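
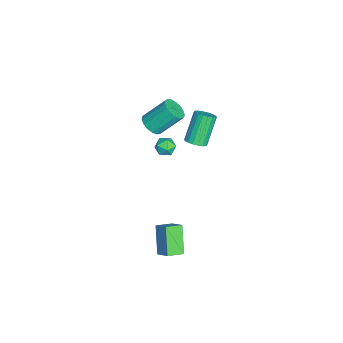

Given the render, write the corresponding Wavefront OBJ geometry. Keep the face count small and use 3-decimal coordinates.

v -3.247 -4.602 0.484
v -2.404 -4.501 0.528
v -2.651 -3.096 2
v -3.493 -3.198 1.956
v -2.52 -4.229 0.249
v -2.767 -2.824 1.721
v -2.803 -4.042 0.024
v -3.05 -2.637 1.496
v -3.188 -3.984 -0.096
v -3.434 -2.579 1.376
v -3.585 -4.067 -0.083
v -3.832 -2.663 1.389
v -3.906 -4.273 0.06
v -4.152 -2.869 1.532
v -4.075 -4.555 0.3
v -4.322 -3.15 1.772
v -4.055 -4.847 0.582
v -4.301 -3.442 2.055
v -3.849 -5.083 0.842
v -4.096 -3.679 2.314
v -3.506 -5.209 1.019
v -3.752 -3.805 2.492
v -3.103 -5.196 1.074
v -3.349 -3.792 2.547
v -2.733 -5.047 0.994
v -2.979 -3.643 2.467
v -2.481 -4.796 0.797
v -2.727 -3.391 2.269
v 3.058 -3.878 -3.165
v 3.731 -3.216 -2.491
v 2.5 -2.94 -3.529
v 3.174 -2.279 -2.855
v 4.366 -3.681 -4.665
v 5.04 -3.02 -3.991
v 3.809 -2.744 -5.029
v 4.482 -2.082 -4.355
v 0.706 -1.663 2.947
v 1.119 -2.069 3.341
v -0.014 -1.563 5.047
v -0.426 -1.157 4.653
v 1.261 -1.792 3.353
v 0.129 -1.286 5.06
v 1.294 -1.49 3.285
v 0.161 -0.984 4.992
v 1.21 -1.222 3.15
v 0.077 -0.716 4.857
v 1.027 -1.041 2.975
v -0.106 -0.535 4.682
v 0.78 -0.984 2.794
v -0.353 -0.478 4.501
v 0.518 -1.061 2.643
v -0.615 -0.555 4.35
v 0.294 -1.257 2.553
v -0.839 -0.751 4.259
v 0.151 -1.534 2.54
v -0.981 -1.028 4.247
v 0.119 -1.836 2.608
v -1.014 -1.33 4.315
v 0.203 -2.104 2.743
v -0.93 -1.598 4.45
v 0.386 -2.285 2.918
v -0.747 -1.779 4.625
v 0.633 -2.342 3.099
v -0.5 -1.836 4.806
v 0.895 -2.265 3.25
v -0.238 -1.759 4.957
v -2.98 -3.37 -0.614
v -2.322 -3.024 -0.683
v -2.498 -4.376 -1.077
v -1.84 -4.03 -1.146
v -2.107 -4.193 -0.468
v -2.405 -3.571 -0.182
v -2.415 -3.829 -1.578
v -2.713 -3.207 -1.292
v -1.973 -3.307 -1.279
v -1.783 -3.532 -0.592
v -3.037 -3.868 -1.168
v -2.847 -4.093 -0.481
f 2 1 5
f 2 5 3
f 3 5 6
f 3 6 4
f 5 1 7
f 5 7 6
f 6 7 8
f 6 8 4
f 7 1 9
f 7 9 8
f 8 9 10
f 8 10 4
f 9 1 11
f 9 11 10
f 10 11 12
f 10 12 4
f 11 1 13
f 11 13 12
f 12 13 14
f 12 14 4
f 13 1 15
f 13 15 14
f 14 15 16
f 14 16 4
f 15 1 17
f 15 17 16
f 16 17 18
f 16 18 4
f 17 1 19
f 17 19 18
f 18 19 20
f 18 20 4
f 19 1 21
f 19 21 20
f 20 21 22
f 20 22 4
f 21 1 23
f 21 23 22
f 22 23 24
f 22 24 4
f 23 1 25
f 23 25 24
f 24 25 26
f 24 26 4
f 25 1 27
f 25 27 26
f 26 27 28
f 26 28 4
f 27 1 2
f 27 2 28
f 28 2 3
f 28 3 4
f 30 32 29
f 33 30 29
f 29 32 31
f 31 33 29
f 30 36 32
f 34 30 33
f 34 36 30
f 32 36 31
f 35 33 31
f 31 36 35
f 35 34 33
f 36 34 35
f 38 37 41
f 38 41 39
f 39 41 42
f 39 42 40
f 41 37 43
f 41 43 42
f 42 43 44
f 42 44 40
f 43 37 45
f 43 45 44
f 44 45 46
f 44 46 40
f 45 37 47
f 45 47 46
f 46 47 48
f 46 48 40
f 47 37 49
f 47 49 48
f 48 49 50
f 48 50 40
f 49 37 51
f 49 51 50
f 50 51 52
f 50 52 40
f 51 37 53
f 51 53 52
f 52 53 54
f 52 54 40
f 53 37 55
f 53 55 54
f 54 55 56
f 54 56 40
f 55 37 57
f 55 57 56
f 56 57 58
f 56 58 40
f 57 37 59
f 57 59 58
f 58 59 60
f 58 60 40
f 59 37 61
f 59 61 60
f 60 61 62
f 60 62 40
f 61 37 63
f 61 63 62
f 62 63 64
f 62 64 40
f 63 37 65
f 63 65 64
f 64 65 66
f 64 66 40
f 65 37 38
f 65 38 66
f 66 38 39
f 66 39 40
f 67 78 72
f 67 72 68
f 67 68 74
f 67 74 77
f 67 77 78
f 68 72 76
f 72 78 71
f 78 77 69
f 77 74 73
f 74 68 75
f 70 76 71
f 70 71 69
f 70 69 73
f 70 73 75
f 70 75 76
f 71 76 72
f 69 71 78
f 73 69 77
f 75 73 74
f 76 75 68



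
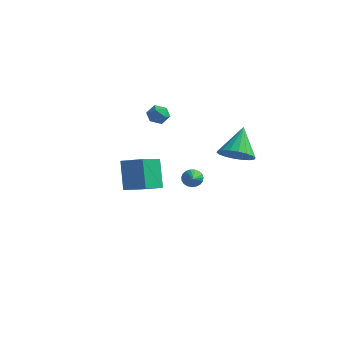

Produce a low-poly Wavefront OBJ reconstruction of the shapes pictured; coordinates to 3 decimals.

v -2.08 1.429 1.142
v -1.492 1.418 1.47
v -2.468 0.662 1.81
v -1.88 0.651 2.138
v -2.281 1.189 2.185
v -2.041 1.663 1.772
v -1.919 0.417 1.508
v -1.679 0.891 1.095
v -1.393 0.792 1.696
v -1.617 1.269 2.114
v -2.343 0.811 1.166
v -2.567 1.288 1.584
v 2.052 2.066 -0.731
v 2.528 1.447 -0.075
v 1.768 3.354 0.691
v 2.867 1.701 -0.237
v 3.045 2.028 -0.498
v 3.026 2.362 -0.805
v 2.814 2.637 -1.097
v 2.451 2.8 -1.316
v 2.009 2.816 -1.42
v 1.576 2.684 -1.387
v 1.237 2.43 -1.224
v 1.06 2.103 -0.964
v 1.079 1.769 -0.657
v 1.291 1.494 -0.365
v 1.654 1.332 -0.145
v 2.095 1.315 -0.042
v -0.798 -4.407 1.025
v 0.323 -4.17 1.348
v -0.933 -2.578 0.154
v 0.188 -2.342 0.477
v -0.208 -5.098 -0.517
v 0.913 -4.862 -0.194
v -0.343 -3.27 -1.388
v 0.778 -3.033 -1.065
v -0.52 2.045 -3.145
v -0.214 1.951 -3.628
v 0.32 0.715 -2.355
v -0.075 2.109 -3.511
v -0.013 2.256 -3.33
v -0.038 2.366 -3.117
v -0.147 2.421 -2.909
v -0.32 2.411 -2.741
v -0.528 2.337 -2.644
v -0.735 2.213 -2.633
v -0.904 2.06 -2.711
v -1.007 1.904 -2.863
v -1.026 1.773 -3.065
v -0.957 1.688 -3.28
v -0.813 1.666 -3.472
v -0.618 1.708 -3.607
v -0.406 1.809 -3.662
f 1 12 6
f 1 6 2
f 1 2 8
f 1 8 11
f 1 11 12
f 2 6 10
f 6 12 5
f 12 11 3
f 11 8 7
f 8 2 9
f 4 10 5
f 4 5 3
f 4 3 7
f 4 7 9
f 4 9 10
f 5 10 6
f 3 5 12
f 7 3 11
f 9 7 8
f 10 9 2
f 14 13 16
f 14 16 15
f 16 13 17
f 16 17 15
f 17 13 18
f 17 18 15
f 18 13 19
f 18 19 15
f 19 13 20
f 19 20 15
f 20 13 21
f 20 21 15
f 21 13 22
f 21 22 15
f 22 13 23
f 22 23 15
f 23 13 24
f 23 24 15
f 24 13 25
f 24 25 15
f 25 13 26
f 25 26 15
f 26 13 27
f 26 27 15
f 27 13 28
f 27 28 15
f 28 13 14
f 28 14 15
f 30 32 29
f 33 30 29
f 29 32 31
f 31 33 29
f 30 36 32
f 34 30 33
f 34 36 30
f 32 36 31
f 35 33 31
f 31 36 35
f 35 34 33
f 36 34 35
f 38 37 40
f 38 40 39
f 40 37 41
f 40 41 39
f 41 37 42
f 41 42 39
f 42 37 43
f 42 43 39
f 43 37 44
f 43 44 39
f 44 37 45
f 44 45 39
f 45 37 46
f 45 46 39
f 46 37 47
f 46 47 39
f 47 37 48
f 47 48 39
f 48 37 49
f 48 49 39
f 49 37 50
f 49 50 39
f 50 37 51
f 50 51 39
f 51 37 52
f 51 52 39
f 52 37 53
f 52 53 39
f 53 37 38
f 53 38 39



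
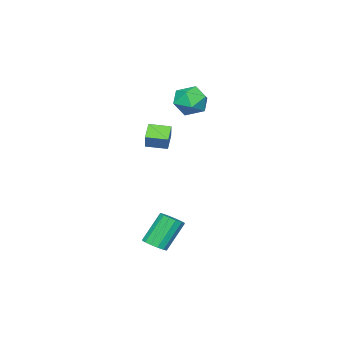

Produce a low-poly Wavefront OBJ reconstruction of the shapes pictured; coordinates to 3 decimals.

v -2.838 -0.463 4.468
v -2.456 -1.089 3.533
v -4.484 -0.091 3.547
v -4.102 -0.717 2.612
v -4.367 -1.271 3.628
v -3.35 -1.501 4.198
v -3.59 0.321 2.882
v -2.573 0.091 3.452
v -2.92 -0.604 2.553
v -3.401 -1.588 3.014
v -3.539 0.408 4.066
v -4.02 -0.576 4.527
v 0.243 -0.954 2.107
v 0.764 -0.581 3.074
v -0.344 0.188 1.982
v 0.177 0.562 2.949
v 1.143 -0.562 1.471
v 1.664 -0.188 2.438
v 0.556 0.581 1.346
v 1.077 0.954 2.313
v 4.023 2.049 -4.437
v 4.536 2.608 -4.254
v 3.429 3.049 -2.5
v 2.917 2.491 -2.683
v 4.256 2.793 -4.477
v 3.149 3.234 -2.724
v 3.913 2.779 -4.69
v 2.806 3.22 -2.937
v 3.599 2.569 -4.835
v 2.493 3.01 -3.081
v 3.4 2.22 -4.873
v 2.293 2.661 -3.12
v 3.367 1.826 -4.795
v 2.261 2.267 -3.041
v 3.511 1.491 -4.62
v 2.404 1.932 -2.866
v 3.791 1.306 -4.396
v 2.684 1.747 -2.643
v 4.134 1.32 -4.183
v 3.027 1.761 -2.43
v 4.447 1.53 -4.039
v 3.341 1.971 -2.285
v 4.647 1.879 -4
v 3.54 2.32 -2.247
v 4.679 2.273 -4.079
v 3.573 2.714 -2.325
f 1 12 6
f 1 6 2
f 1 2 8
f 1 8 11
f 1 11 12
f 2 6 10
f 6 12 5
f 12 11 3
f 11 8 7
f 8 2 9
f 4 10 5
f 4 5 3
f 4 3 7
f 4 7 9
f 4 9 10
f 5 10 6
f 3 5 12
f 7 3 11
f 9 7 8
f 10 9 2
f 14 16 13
f 17 14 13
f 13 16 15
f 15 17 13
f 14 20 16
f 18 14 17
f 18 20 14
f 16 20 15
f 19 17 15
f 15 20 19
f 19 18 17
f 20 18 19
f 22 21 25
f 22 25 23
f 23 25 26
f 23 26 24
f 25 21 27
f 25 27 26
f 26 27 28
f 26 28 24
f 27 21 29
f 27 29 28
f 28 29 30
f 28 30 24
f 29 21 31
f 29 31 30
f 30 31 32
f 30 32 24
f 31 21 33
f 31 33 32
f 32 33 34
f 32 34 24
f 33 21 35
f 33 35 34
f 34 35 36
f 34 36 24
f 35 21 37
f 35 37 36
f 36 37 38
f 36 38 24
f 37 21 39
f 37 39 38
f 38 39 40
f 38 40 24
f 39 21 41
f 39 41 40
f 40 41 42
f 40 42 24
f 41 21 43
f 41 43 42
f 42 43 44
f 42 44 24
f 43 21 45
f 43 45 44
f 44 45 46
f 44 46 24
f 45 21 22
f 45 22 46
f 46 22 23
f 46 23 24



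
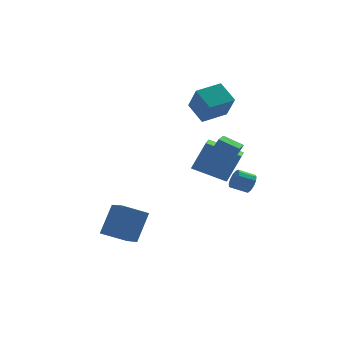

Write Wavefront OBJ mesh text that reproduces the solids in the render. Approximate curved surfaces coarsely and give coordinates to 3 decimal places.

v 2.567 2.492 4.154
v 2.076 3.654 4.984
v 2.401 3.539 2.589
v 1.91 4.701 3.419
v 4.13 3.019 4.341
v 3.639 4.181 5.171
v 3.964 4.066 2.776
v 3.473 5.228 3.606
v 1.512 2.51 -0.468
v 2.405 2.739 1.274
v 2.087 4.021 -0.961
v 2.98 4.25 0.78
v 3.3 1.57 -1.26
v 4.193 1.799 0.481
v 3.875 3.081 -1.754
v 4.768 3.31 -0.012
v -4.051 -1.97 -2.5
v -3.187 -1.061 -0.916
v -4.302 -0.615 -3.141
v -3.437 0.294 -1.558
v -2.603 -2.054 -3.242
v -1.738 -1.145 -1.659
v -2.853 -0.699 -3.884
v -1.989 0.21 -2.3
v 4.358 0.432 -1.002
v 4.659 0.657 -0.459
v 3.743 0.812 -0.015
v 3.442 0.588 -0.558
v 4.603 0.952 -0.678
v 3.687 1.108 -0.234
v 4.47 1.083 -0.999
v 3.554 1.238 -0.556
v 4.301 1.007 -1.322
v 3.385 1.162 -0.878
v 4.15 0.748 -1.543
v 3.234 0.904 -1.099
v 4.066 0.389 -1.592
v 3.149 0.545 -1.148
v 4.074 0.044 -1.454
v 3.157 0.2 -1.01
v 4.172 -0.178 -1.172
v 3.256 -0.022 -0.729
v 4.33 -0.206 -0.836
v 3.413 -0.05 -0.393
v 4.496 -0.032 -0.553
v 3.58 0.124 -0.11
v 4.619 0.29 -0.412
v 3.703 0.445 0.031
v 1.751 -3.48 2.312
v 2.482 -3.617 3.896
v 0.832 -2.819 2.793
v 1.564 -2.956 4.377
v 2.216 -2.724 2.163
v 2.948 -2.861 3.747
v 1.298 -2.063 2.644
v 2.029 -2.2 4.228
f 2 4 1
f 5 2 1
f 1 4 3
f 3 5 1
f 2 8 4
f 6 2 5
f 6 8 2
f 4 8 3
f 7 5 3
f 3 8 7
f 7 6 5
f 8 6 7
f 10 12 9
f 13 10 9
f 9 12 11
f 11 13 9
f 10 16 12
f 14 10 13
f 14 16 10
f 12 16 11
f 15 13 11
f 11 16 15
f 15 14 13
f 16 14 15
f 18 20 17
f 21 18 17
f 17 20 19
f 19 21 17
f 18 24 20
f 22 18 21
f 22 24 18
f 20 24 19
f 23 21 19
f 19 24 23
f 23 22 21
f 24 22 23
f 26 25 29
f 26 29 27
f 27 29 30
f 27 30 28
f 29 25 31
f 29 31 30
f 30 31 32
f 30 32 28
f 31 25 33
f 31 33 32
f 32 33 34
f 32 34 28
f 33 25 35
f 33 35 34
f 34 35 36
f 34 36 28
f 35 25 37
f 35 37 36
f 36 37 38
f 36 38 28
f 37 25 39
f 37 39 38
f 38 39 40
f 38 40 28
f 39 25 41
f 39 41 40
f 40 41 42
f 40 42 28
f 41 25 43
f 41 43 42
f 42 43 44
f 42 44 28
f 43 25 45
f 43 45 44
f 44 45 46
f 44 46 28
f 45 25 47
f 45 47 46
f 46 47 48
f 46 48 28
f 47 25 26
f 47 26 48
f 48 26 27
f 48 27 28
f 50 52 49
f 53 50 49
f 49 52 51
f 51 53 49
f 50 56 52
f 54 50 53
f 54 56 50
f 52 56 51
f 55 53 51
f 51 56 55
f 55 54 53
f 56 54 55



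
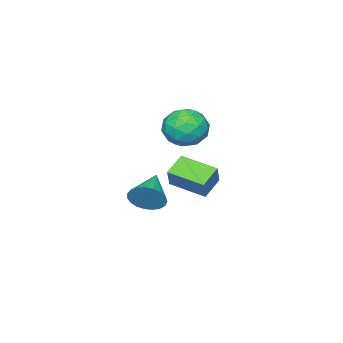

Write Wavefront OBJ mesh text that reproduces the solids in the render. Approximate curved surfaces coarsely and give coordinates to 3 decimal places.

v -2.051 1.321 1.497
v -1.453 1.625 0.647
v -0.627 0.635 2.253
v -0.029 0.939 1.403
v -0.436 1.686 2.073
v -1.317 2.11 1.606
v -0.763 0.15 1.294
v -1.644 0.574 0.827
v -0.657 0.902 0.521
v -0.456 1.851 1.003
v -1.624 0.409 1.897
v -1.423 1.358 2.379
v -1.877 1.533 1.006
v -0.203 0.727 1.894
v -0.442 1.165 2.288
v -0.091 1.344 1.788
v -1.797 1.818 1.57
v -1.446 1.997 1.07
v -0.848 2.032 1.908
v -0.634 0.263 1.83
v -0.283 0.442 1.33
v -1.989 0.916 1.112
v -1.638 1.095 0.612
v -1.232 0.228 0.992
v -1.058 1.287 0.432
v -0.221 0.884 0.876
v -0.652 0.42 0.812
v -1.17 0.669 0.538
v -0.939 1.845 0.715
v -0.102 1.441 1.159
v -0.342 1.88 1.553
v -0.859 2.129 1.279
v -0.472 1.419 0.641
v -1.978 0.819 1.741
v -1.141 0.415 2.185
v -1.221 0.131 1.621
v -1.738 0.38 1.347
v -1.859 1.376 2.024
v -1.022 0.973 2.468
v -0.91 1.591 2.362
v -1.428 1.84 2.088
v -1.608 0.841 2.259
v -1.473 -1.456 -3.833
v -1.047 -1.638 -3.05
v -3.007 -2.264 -3.187
v -1.197 -1.298 -2.981
v -1.395 -0.985 -3.059
v -1.607 -0.753 -3.27
v -1.795 -0.643 -3.58
v -1.928 -0.673 -3.933
v -1.982 -0.839 -4.268
v -1.949 -1.111 -4.529
v -1.833 -1.443 -4.669
v -1.655 -1.777 -4.665
v -1.445 -2.055 -4.517
v -1.241 -2.23 -4.251
v -1.077 -2.271 -3.912
v -0.981 -2.171 -3.56
v -0.971 -1.947 -3.255
v 0.26 1.37 -1.334
v -0.746 1.267 -0.767
v -0.113 3.02 -1.696
v -1.12 2.917 -1.128
v 0.78 1.703 -0.352
v -0.227 1.6 0.216
v 0.406 3.353 -0.713
v -0.6 3.25 -0.146
f 1 38 17
f 38 12 41
f 17 41 6
f 38 41 17
f 1 17 13
f 17 6 18
f 13 18 2
f 17 18 13
f 1 13 22
f 13 2 23
f 22 23 8
f 13 23 22
f 1 22 34
f 22 8 37
f 34 37 11
f 22 37 34
f 1 34 38
f 34 11 42
f 38 42 12
f 34 42 38
f 2 18 29
f 18 6 32
f 29 32 10
f 18 32 29
f 6 41 19
f 41 12 40
f 19 40 5
f 41 40 19
f 12 42 39
f 42 11 35
f 39 35 3
f 42 35 39
f 11 37 36
f 37 8 24
f 36 24 7
f 37 24 36
f 8 23 28
f 23 2 25
f 28 25 9
f 23 25 28
f 4 30 16
f 30 10 31
f 16 31 5
f 30 31 16
f 4 16 14
f 16 5 15
f 14 15 3
f 16 15 14
f 4 14 21
f 14 3 20
f 21 20 7
f 14 20 21
f 4 21 26
f 21 7 27
f 26 27 9
f 21 27 26
f 4 26 30
f 26 9 33
f 30 33 10
f 26 33 30
f 5 31 19
f 31 10 32
f 19 32 6
f 31 32 19
f 3 15 39
f 15 5 40
f 39 40 12
f 15 40 39
f 7 20 36
f 20 3 35
f 36 35 11
f 20 35 36
f 9 27 28
f 27 7 24
f 28 24 8
f 27 24 28
f 10 33 29
f 33 9 25
f 29 25 2
f 33 25 29
f 44 43 46
f 44 46 45
f 46 43 47
f 46 47 45
f 47 43 48
f 47 48 45
f 48 43 49
f 48 49 45
f 49 43 50
f 49 50 45
f 50 43 51
f 50 51 45
f 51 43 52
f 51 52 45
f 52 43 53
f 52 53 45
f 53 43 54
f 53 54 45
f 54 43 55
f 54 55 45
f 55 43 56
f 55 56 45
f 56 43 57
f 56 57 45
f 57 43 58
f 57 58 45
f 58 43 59
f 58 59 45
f 59 43 44
f 59 44 45
f 61 63 60
f 64 61 60
f 60 63 62
f 62 64 60
f 61 67 63
f 65 61 64
f 65 67 61
f 63 67 62
f 66 64 62
f 62 67 66
f 66 65 64
f 67 65 66



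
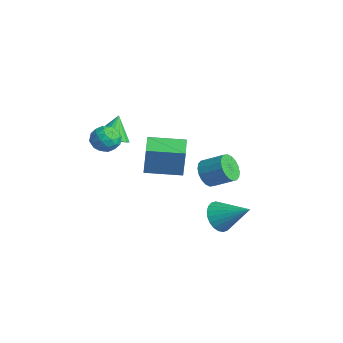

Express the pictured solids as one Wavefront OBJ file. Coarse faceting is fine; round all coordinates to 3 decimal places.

v -1.912 2.76 -4.083
v -1.424 2.886 -4.84
v -0.499 3.785 -4.094
v -0.988 3.66 -3.337
v -1.698 3.183 -4.859
v -0.773 4.083 -4.114
v -2.014 3.397 -4.725
v -1.089 4.297 -3.979
v -2.31 3.485 -4.463
v -1.386 4.384 -3.717
v -2.528 3.429 -4.126
v -1.603 4.328 -3.38
v -2.624 3.241 -3.781
v -1.699 4.14 -3.035
v -2.578 2.958 -3.495
v -1.654 3.857 -2.749
v -2.401 2.635 -3.326
v -1.476 3.534 -2.58
v -2.127 2.337 -3.306
v -1.202 3.237 -2.561
v -1.811 2.123 -3.441
v -0.886 3.023 -2.695
v -1.514 2.036 -3.703
v -0.59 2.935 -2.957
v -1.297 2.092 -4.04
v -0.372 2.991 -3.294
v -1.201 2.28 -4.385
v -0.276 3.179 -3.639
v -1.246 2.563 -4.671
v -0.322 3.462 -3.925
v 2.383 1.194 -4.407
v 3.105 0.746 -4.914
v 3.777 2.206 -3.313
v 3.046 1.061 -5.129
v 2.886 1.397 -5.235
v 2.649 1.701 -5.214
v 2.371 1.928 -5.071
v 2.096 2.044 -4.826
v 1.864 2.03 -4.518
v 1.711 1.889 -4.192
v 1.66 1.642 -3.899
v 1.72 1.327 -3.684
v 1.88 0.992 -3.578
v 2.117 0.688 -3.599
v 2.394 0.461 -3.742
v 2.67 0.345 -3.987
v 2.902 0.359 -4.295
v 3.055 0.5 -4.621
v -3.855 0.014 -3.212
v -3.676 0.075 -1.432
v -2.842 1.846 -3.377
v -2.662 1.907 -1.597
v -2.498 -0.747 -3.323
v -2.318 -0.686 -1.543
v -1.484 1.085 -3.488
v -1.305 1.146 -1.708
v -0.942 -2.897 1.334
v -0.385 -3.31 0.786
v -2.015 -3.71 0.854
v -1.458 -4.123 0.306
v -1.391 -4.245 1.178
v -0.728 -3.743 1.475
v -1.672 -3.277 0.165
v -1.009 -2.775 0.462
v -0.836 -3.544 0.064
v -0.663 -4.142 0.69
v -1.737 -2.878 0.95
v -1.564 -3.476 1.576
v -0.569 -3.032 1.102
v -1.831 -3.988 0.538
v -1.792 -4.06 1.051
v -1.464 -4.302 0.729
v -0.771 -3.287 1.507
v -0.444 -3.529 1.185
v -1.035 -4.079 1.416
v -1.956 -3.491 0.455
v -1.629 -3.733 0.133
v -0.936 -2.718 0.911
v -0.608 -2.96 0.589
v -1.365 -2.941 0.224
v -0.507 -3.412 0.355
v -1.138 -3.89 0.074
v -1.263 -3.393 -0.009
v -0.874 -3.098 0.165
v -0.405 -3.764 0.724
v -1.036 -4.242 0.442
v -0.997 -4.314 0.954
v -0.607 -4.019 1.128
v -0.67 -3.902 0.299
v -1.364 -2.778 1.198
v -1.995 -3.256 0.916
v -1.793 -3.001 0.512
v -1.403 -2.706 0.686
v -1.262 -3.13 1.566
v -1.893 -3.608 1.285
v -1.526 -3.922 1.475
v -1.137 -3.627 1.649
v -1.73 -3.118 1.341
v -3.313 -2.211 -0.69
v -2.507 -2.595 -0.264
v -3.727 -1.569 0.67
v -2.362 -2.172 -0.42
v -2.435 -1.757 -0.637
v -2.709 -1.447 -0.867
v -3.122 -1.311 -1.056
v -3.578 -1.381 -1.162
v -3.974 -1.642 -1.159
v -4.219 -2.033 -1.049
v -4.256 -2.464 -0.857
v -4.077 -2.838 -0.627
v -3.723 -3.067 -0.411
v -3.276 -3.101 -0.259
v -2.837 -2.931 -0.206
f 2 1 5
f 2 5 3
f 3 5 6
f 3 6 4
f 5 1 7
f 5 7 6
f 6 7 8
f 6 8 4
f 7 1 9
f 7 9 8
f 8 9 10
f 8 10 4
f 9 1 11
f 9 11 10
f 10 11 12
f 10 12 4
f 11 1 13
f 11 13 12
f 12 13 14
f 12 14 4
f 13 1 15
f 13 15 14
f 14 15 16
f 14 16 4
f 15 1 17
f 15 17 16
f 16 17 18
f 16 18 4
f 17 1 19
f 17 19 18
f 18 19 20
f 18 20 4
f 19 1 21
f 19 21 20
f 20 21 22
f 20 22 4
f 21 1 23
f 21 23 22
f 22 23 24
f 22 24 4
f 23 1 25
f 23 25 24
f 24 25 26
f 24 26 4
f 25 1 27
f 25 27 26
f 26 27 28
f 26 28 4
f 27 1 29
f 27 29 28
f 28 29 30
f 28 30 4
f 29 1 2
f 29 2 30
f 30 2 3
f 30 3 4
f 32 31 34
f 32 34 33
f 34 31 35
f 34 35 33
f 35 31 36
f 35 36 33
f 36 31 37
f 36 37 33
f 37 31 38
f 37 38 33
f 38 31 39
f 38 39 33
f 39 31 40
f 39 40 33
f 40 31 41
f 40 41 33
f 41 31 42
f 41 42 33
f 42 31 43
f 42 43 33
f 43 31 44
f 43 44 33
f 44 31 45
f 44 45 33
f 45 31 46
f 45 46 33
f 46 31 47
f 46 47 33
f 47 31 48
f 47 48 33
f 48 31 32
f 48 32 33
f 50 52 49
f 53 50 49
f 49 52 51
f 51 53 49
f 50 56 52
f 54 50 53
f 54 56 50
f 52 56 51
f 55 53 51
f 51 56 55
f 55 54 53
f 56 54 55
f 57 94 73
f 94 68 97
f 73 97 62
f 94 97 73
f 57 73 69
f 73 62 74
f 69 74 58
f 73 74 69
f 57 69 78
f 69 58 79
f 78 79 64
f 69 79 78
f 57 78 90
f 78 64 93
f 90 93 67
f 78 93 90
f 57 90 94
f 90 67 98
f 94 98 68
f 90 98 94
f 58 74 85
f 74 62 88
f 85 88 66
f 74 88 85
f 62 97 75
f 97 68 96
f 75 96 61
f 97 96 75
f 68 98 95
f 98 67 91
f 95 91 59
f 98 91 95
f 67 93 92
f 93 64 80
f 92 80 63
f 93 80 92
f 64 79 84
f 79 58 81
f 84 81 65
f 79 81 84
f 60 86 72
f 86 66 87
f 72 87 61
f 86 87 72
f 60 72 70
f 72 61 71
f 70 71 59
f 72 71 70
f 60 70 77
f 70 59 76
f 77 76 63
f 70 76 77
f 60 77 82
f 77 63 83
f 82 83 65
f 77 83 82
f 60 82 86
f 82 65 89
f 86 89 66
f 82 89 86
f 61 87 75
f 87 66 88
f 75 88 62
f 87 88 75
f 59 71 95
f 71 61 96
f 95 96 68
f 71 96 95
f 63 76 92
f 76 59 91
f 92 91 67
f 76 91 92
f 65 83 84
f 83 63 80
f 84 80 64
f 83 80 84
f 66 89 85
f 89 65 81
f 85 81 58
f 89 81 85
f 100 99 102
f 100 102 101
f 102 99 103
f 102 103 101
f 103 99 104
f 103 104 101
f 104 99 105
f 104 105 101
f 105 99 106
f 105 106 101
f 106 99 107
f 106 107 101
f 107 99 108
f 107 108 101
f 108 99 109
f 108 109 101
f 109 99 110
f 109 110 101
f 110 99 111
f 110 111 101
f 111 99 112
f 111 112 101
f 112 99 113
f 112 113 101
f 113 99 100
f 113 100 101



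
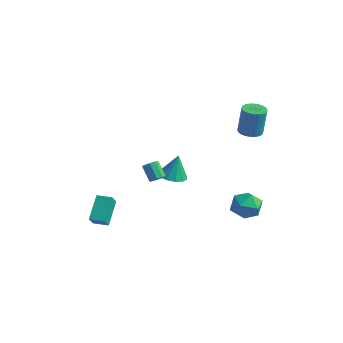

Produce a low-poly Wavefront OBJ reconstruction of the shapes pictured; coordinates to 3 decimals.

v 2.562 4.057 -2.789
v 3.611 4.155 -3.081
v 2.509 2.445 -3.519
v 3.558 2.543 -3.811
v 3.291 2.445 -2.755
v 3.324 3.441 -2.304
v 2.796 3.159 -4.296
v 2.829 4.155 -3.845
v 3.756 3.6 -4.012
v 4.062 3.159 -3.06
v 2.058 3.441 -3.54
v 2.364 3 -2.588
v -1.633 1.926 -2.093
v -0.708 1.851 -2.145
v -1.507 2.334 -0.427
v -0.822 2.349 -2.259
v -1.194 2.714 -2.32
v -1.705 2.828 -2.309
v -2.194 2.655 -2.229
v -2.504 2.252 -2.107
v -2.538 1.744 -1.98
v -2.285 1.295 -1.889
v -1.825 1.045 -1.863
v -1.304 1.076 -1.91
v -0.888 1.376 -2.015
v -3.784 -2.797 -4.946
v -3.548 -3.372 -4.162
v -4.414 -1.474 -3.785
v -4.179 -2.049 -3.001
v -2.881 -2.391 -4.919
v -2.646 -2.966 -4.135
v -3.512 -1.068 -3.758
v -3.276 -1.643 -2.974
v 2.912 3.712 2.992
v 3.631 3.945 2.918
v 3.768 4.121 4.815
v 3.048 3.888 4.888
v 3.485 4.202 2.904
v 3.622 4.379 4.801
v 3.252 4.385 2.904
v 3.389 4.562 4.801
v 2.967 4.466 2.917
v 3.104 4.643 4.814
v 2.673 4.432 2.942
v 2.81 4.608 4.839
v 2.416 4.288 2.974
v 2.553 4.464 4.871
v 2.234 4.056 3.008
v 2.371 4.233 4.905
v 2.156 3.772 3.04
v 2.292 3.949 4.937
v 2.192 3.479 3.065
v 2.329 3.655 4.962
v 2.338 3.221 3.079
v 2.475 3.398 4.976
v 2.571 3.038 3.079
v 2.708 3.215 4.976
v 2.856 2.957 3.066
v 2.993 3.134 4.963
v 3.15 2.992 3.041
v 3.287 3.168 4.938
v 3.407 3.136 3.009
v 3.544 3.312 4.906
v 3.589 3.367 2.975
v 3.726 3.544 4.872
v 3.668 3.651 2.943
v 3.804 3.828 4.84
v -0.597 -0.504 -0.66
v -0.351 -0.833 -0.341
v -1.156 -0.605 0.518
v -1.403 -0.276 0.2
v -0.218 -0.505 -0.304
v -1.024 -0.277 0.556
v -0.263 -0.177 -0.433
v -1.068 0.051 0.426
v -0.464 -0.002 -0.668
v -1.269 0.227 0.191
v -0.727 -0.062 -0.899
v -1.533 0.167 -0.04
v -0.93 -0.328 -1.019
v -1.736 -0.1 -0.159
v -0.977 -0.678 -0.97
v -1.783 -0.449 -0.11
v -0.846 -0.946 -0.776
v -1.652 -0.717 0.084
v -0.599 -1.007 -0.528
v -1.404 -0.779 0.332
f 1 12 6
f 1 6 2
f 1 2 8
f 1 8 11
f 1 11 12
f 2 6 10
f 6 12 5
f 12 11 3
f 11 8 7
f 8 2 9
f 4 10 5
f 4 5 3
f 4 3 7
f 4 7 9
f 4 9 10
f 5 10 6
f 3 5 12
f 7 3 11
f 9 7 8
f 10 9 2
f 14 13 16
f 14 16 15
f 16 13 17
f 16 17 15
f 17 13 18
f 17 18 15
f 18 13 19
f 18 19 15
f 19 13 20
f 19 20 15
f 20 13 21
f 20 21 15
f 21 13 22
f 21 22 15
f 22 13 23
f 22 23 15
f 23 13 24
f 23 24 15
f 24 13 25
f 24 25 15
f 25 13 14
f 25 14 15
f 27 29 26
f 30 27 26
f 26 29 28
f 28 30 26
f 27 33 29
f 31 27 30
f 31 33 27
f 29 33 28
f 32 30 28
f 28 33 32
f 32 31 30
f 33 31 32
f 35 34 38
f 35 38 36
f 36 38 39
f 36 39 37
f 38 34 40
f 38 40 39
f 39 40 41
f 39 41 37
f 40 34 42
f 40 42 41
f 41 42 43
f 41 43 37
f 42 34 44
f 42 44 43
f 43 44 45
f 43 45 37
f 44 34 46
f 44 46 45
f 45 46 47
f 45 47 37
f 46 34 48
f 46 48 47
f 47 48 49
f 47 49 37
f 48 34 50
f 48 50 49
f 49 50 51
f 49 51 37
f 50 34 52
f 50 52 51
f 51 52 53
f 51 53 37
f 52 34 54
f 52 54 53
f 53 54 55
f 53 55 37
f 54 34 56
f 54 56 55
f 55 56 57
f 55 57 37
f 56 34 58
f 56 58 57
f 57 58 59
f 57 59 37
f 58 34 60
f 58 60 59
f 59 60 61
f 59 61 37
f 60 34 62
f 60 62 61
f 61 62 63
f 61 63 37
f 62 34 64
f 62 64 63
f 63 64 65
f 63 65 37
f 64 34 66
f 64 66 65
f 65 66 67
f 65 67 37
f 66 34 35
f 66 35 67
f 67 35 36
f 67 36 37
f 69 68 72
f 69 72 70
f 70 72 73
f 70 73 71
f 72 68 74
f 72 74 73
f 73 74 75
f 73 75 71
f 74 68 76
f 74 76 75
f 75 76 77
f 75 77 71
f 76 68 78
f 76 78 77
f 77 78 79
f 77 79 71
f 78 68 80
f 78 80 79
f 79 80 81
f 79 81 71
f 80 68 82
f 80 82 81
f 81 82 83
f 81 83 71
f 82 68 84
f 82 84 83
f 83 84 85
f 83 85 71
f 84 68 86
f 84 86 85
f 85 86 87
f 85 87 71
f 86 68 69
f 86 69 87
f 87 69 70
f 87 70 71



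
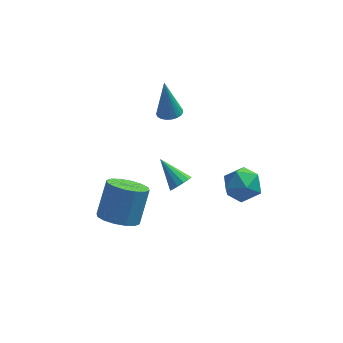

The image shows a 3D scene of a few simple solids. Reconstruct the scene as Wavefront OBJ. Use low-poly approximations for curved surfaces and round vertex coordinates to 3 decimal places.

v -3.583 -1.607 -4.137
v -2.775 -1.47 -4.484
v -2.349 -0.596 -3.15
v -3.157 -0.733 -2.803
v -3.03 -1.117 -4.634
v -2.605 -0.243 -3.3
v -3.434 -0.895 -4.65
v -3.008 -0.022 -3.316
v -3.877 -0.864 -4.529
v -3.452 0.009 -3.195
v -4.242 -1.032 -4.303
v -3.816 -0.159 -2.969
v -4.43 -1.354 -4.032
v -4.004 -0.481 -2.698
v -4.391 -1.744 -3.79
v -3.965 -0.87 -2.456
v -4.135 -2.097 -3.64
v -3.71 -1.223 -2.306
v -3.732 -2.318 -3.624
v -3.306 -1.445 -2.29
v -3.288 -2.349 -3.745
v -2.863 -1.476 -2.411
v -2.924 -2.181 -3.971
v -2.498 -1.308 -2.637
v -2.736 -1.859 -4.242
v -2.31 -0.986 -2.908
v 0.556 -2.25 -0.594
v 1.332 -1.943 -0.375
v 1.148 -3.437 -1.025
v 1.924 -3.13 -0.806
v 1.349 -3.326 -0.194
v 0.983 -2.592 0.072
v 1.497 -2.788 -1.472
v 1.131 -2.054 -1.206
v 1.913 -2.275 -0.918
v 1.821 -2.608 -0.128
v 0.659 -2.772 -1.272
v 0.567 -3.105 -0.482
v -1.124 -2.697 -0.544
v -0.73 -2.379 -0.486
v -1.896 -1.883 0.224
v -0.871 -2.291 -0.72
v -1.092 -2.333 -0.899
v -1.323 -2.489 -0.965
v -1.492 -2.712 -0.897
v -1.543 -2.931 -0.718
v -1.462 -3.075 -0.483
v -1.273 -3.099 -0.267
v -1.037 -2.996 -0.14
v -0.829 -2.798 -0.141
v -0.714 -2.568 -0.27
v -1.439 0.982 0.237
v -1.014 1.314 0.233
v -1.641 1.258 1.943
v -1.184 1.455 0.19
v -1.398 1.514 0.156
v -1.619 1.48 0.135
v -1.809 1.361 0.132
v -1.935 1.176 0.147
v -1.975 0.957 0.178
v -1.923 0.743 0.219
v -1.787 0.569 0.263
v -1.591 0.468 0.303
v -1.369 0.454 0.331
v -1.159 0.533 0.343
v -0.997 0.688 0.337
v -0.912 0.895 0.313
v -0.918 1.116 0.277
f 2 1 5
f 2 5 3
f 3 5 6
f 3 6 4
f 5 1 7
f 5 7 6
f 6 7 8
f 6 8 4
f 7 1 9
f 7 9 8
f 8 9 10
f 8 10 4
f 9 1 11
f 9 11 10
f 10 11 12
f 10 12 4
f 11 1 13
f 11 13 12
f 12 13 14
f 12 14 4
f 13 1 15
f 13 15 14
f 14 15 16
f 14 16 4
f 15 1 17
f 15 17 16
f 16 17 18
f 16 18 4
f 17 1 19
f 17 19 18
f 18 19 20
f 18 20 4
f 19 1 21
f 19 21 20
f 20 21 22
f 20 22 4
f 21 1 23
f 21 23 22
f 22 23 24
f 22 24 4
f 23 1 25
f 23 25 24
f 24 25 26
f 24 26 4
f 25 1 2
f 25 2 26
f 26 2 3
f 26 3 4
f 27 38 32
f 27 32 28
f 27 28 34
f 27 34 37
f 27 37 38
f 28 32 36
f 32 38 31
f 38 37 29
f 37 34 33
f 34 28 35
f 30 36 31
f 30 31 29
f 30 29 33
f 30 33 35
f 30 35 36
f 31 36 32
f 29 31 38
f 33 29 37
f 35 33 34
f 36 35 28
f 40 39 42
f 40 42 41
f 42 39 43
f 42 43 41
f 43 39 44
f 43 44 41
f 44 39 45
f 44 45 41
f 45 39 46
f 45 46 41
f 46 39 47
f 46 47 41
f 47 39 48
f 47 48 41
f 48 39 49
f 48 49 41
f 49 39 50
f 49 50 41
f 50 39 51
f 50 51 41
f 51 39 40
f 51 40 41
f 53 52 55
f 53 55 54
f 55 52 56
f 55 56 54
f 56 52 57
f 56 57 54
f 57 52 58
f 57 58 54
f 58 52 59
f 58 59 54
f 59 52 60
f 59 60 54
f 60 52 61
f 60 61 54
f 61 52 62
f 61 62 54
f 62 52 63
f 62 63 54
f 63 52 64
f 63 64 54
f 64 52 65
f 64 65 54
f 65 52 66
f 65 66 54
f 66 52 67
f 66 67 54
f 67 52 68
f 67 68 54
f 68 52 53
f 68 53 54



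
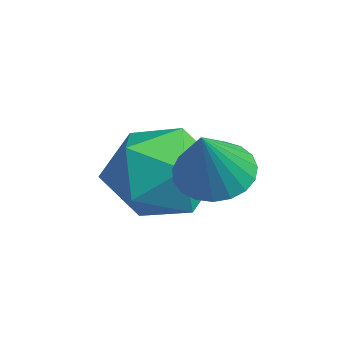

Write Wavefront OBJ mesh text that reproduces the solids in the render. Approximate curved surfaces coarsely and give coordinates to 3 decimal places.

v 1.638 -1.088 -0.446
v 2.311 -0.976 -0.846
v 2.502 -1.592 0.866
v 2.266 -0.683 -0.704
v 2.113 -0.46 -0.517
v 1.877 -0.346 -0.318
v 1.601 -0.36 -0.142
v 1.331 -0.5 -0.018
v 1.114 -0.741 0.032
v 0.987 -1.043 -0.001
v 0.974 -1.352 -0.11
v 1.075 -1.616 -0.278
v 1.273 -1.788 -0.475
v 1.535 -1.839 -0.667
v 1.815 -1.761 -0.821
v 2.064 -1.566 -0.91
v 2.239 -1.288 -0.918
v 0.147 -1.047 -1.818
v 0.768 -0.665 -0.815
v 0.112 -2.915 -1.085
v 0.733 -2.533 -0.082
v -0.439 -2.169 -0.261
v -0.418 -1.015 -0.714
v 1.298 -2.565 -1.186
v 1.319 -1.411 -1.639
v 1.48 -1.603 -0.424
v 0.406 -1.359 0.148
v 0.474 -2.221 -2.048
v -0.6 -1.977 -1.476
f 2 1 4
f 2 4 3
f 4 1 5
f 4 5 3
f 5 1 6
f 5 6 3
f 6 1 7
f 6 7 3
f 7 1 8
f 7 8 3
f 8 1 9
f 8 9 3
f 9 1 10
f 9 10 3
f 10 1 11
f 10 11 3
f 11 1 12
f 11 12 3
f 12 1 13
f 12 13 3
f 13 1 14
f 13 14 3
f 14 1 15
f 14 15 3
f 15 1 16
f 15 16 3
f 16 1 17
f 16 17 3
f 17 1 2
f 17 2 3
f 18 29 23
f 18 23 19
f 18 19 25
f 18 25 28
f 18 28 29
f 19 23 27
f 23 29 22
f 29 28 20
f 28 25 24
f 25 19 26
f 21 27 22
f 21 22 20
f 21 20 24
f 21 24 26
f 21 26 27
f 22 27 23
f 20 22 29
f 24 20 28
f 26 24 25
f 27 26 19



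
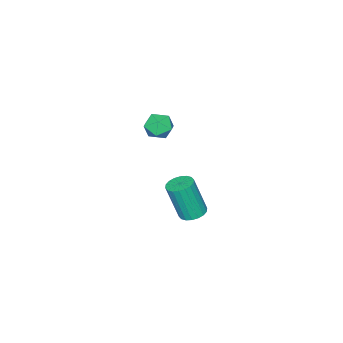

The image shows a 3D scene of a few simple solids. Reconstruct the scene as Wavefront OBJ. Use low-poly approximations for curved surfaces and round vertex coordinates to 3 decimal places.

v 3.538 -3.078 2.067
v 3.893 -3.536 2.538
v 3.227 -4.024 1.382
v 3.582 -4.482 1.853
v 2.956 -4.136 2.068
v 3.148 -3.552 2.491
v 3.972 -4.008 1.429
v 4.164 -3.424 1.852
v 4.161 -4.111 2.143
v 3.533 -4.19 2.539
v 3.587 -3.37 1.381
v 2.959 -3.449 1.777
v 1.963 -3.144 -4.586
v 2.451 -3.56 -4.778
v 2.725 -4.112 -2.886
v 2.237 -3.696 -2.694
v 2.598 -3.306 -4.725
v 2.872 -3.858 -2.833
v 2.619 -3.02 -4.645
v 2.893 -3.572 -2.753
v 2.51 -2.758 -4.553
v 2.784 -3.31 -2.661
v 2.292 -2.573 -4.467
v 2.566 -3.125 -2.575
v 2.01 -2.501 -4.405
v 2.284 -3.053 -2.513
v 1.718 -2.556 -4.379
v 1.992 -3.108 -2.487
v 1.475 -2.728 -4.394
v 1.749 -3.28 -2.502
v 1.328 -2.982 -4.447
v 1.602 -3.534 -2.555
v 1.307 -3.268 -4.527
v 1.581 -3.82 -2.635
v 1.416 -3.53 -4.619
v 1.69 -4.082 -2.727
v 1.634 -3.715 -4.705
v 1.908 -4.267 -2.813
v 1.916 -3.787 -4.767
v 2.19 -4.339 -2.875
v 2.208 -3.732 -4.793
v 2.482 -4.284 -2.901
f 1 12 6
f 1 6 2
f 1 2 8
f 1 8 11
f 1 11 12
f 2 6 10
f 6 12 5
f 12 11 3
f 11 8 7
f 8 2 9
f 4 10 5
f 4 5 3
f 4 3 7
f 4 7 9
f 4 9 10
f 5 10 6
f 3 5 12
f 7 3 11
f 9 7 8
f 10 9 2
f 14 13 17
f 14 17 15
f 15 17 18
f 15 18 16
f 17 13 19
f 17 19 18
f 18 19 20
f 18 20 16
f 19 13 21
f 19 21 20
f 20 21 22
f 20 22 16
f 21 13 23
f 21 23 22
f 22 23 24
f 22 24 16
f 23 13 25
f 23 25 24
f 24 25 26
f 24 26 16
f 25 13 27
f 25 27 26
f 26 27 28
f 26 28 16
f 27 13 29
f 27 29 28
f 28 29 30
f 28 30 16
f 29 13 31
f 29 31 30
f 30 31 32
f 30 32 16
f 31 13 33
f 31 33 32
f 32 33 34
f 32 34 16
f 33 13 35
f 33 35 34
f 34 35 36
f 34 36 16
f 35 13 37
f 35 37 36
f 36 37 38
f 36 38 16
f 37 13 39
f 37 39 38
f 38 39 40
f 38 40 16
f 39 13 41
f 39 41 40
f 40 41 42
f 40 42 16
f 41 13 14
f 41 14 42
f 42 14 15
f 42 15 16



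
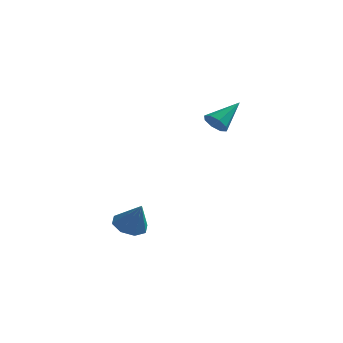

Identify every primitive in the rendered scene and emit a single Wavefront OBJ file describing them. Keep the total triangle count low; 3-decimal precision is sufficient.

v -0.069 2.746 2.335
v 0.577 2.328 2.296
v 0.909 4.154 3.405
v 0.525 2.706 1.846
v 0.125 3.107 1.683
v -0.388 3.297 1.902
v -0.714 3.164 2.374
v -0.662 2.787 2.824
v -0.263 2.386 2.987
v 0.25 2.195 2.769
v -3.055 -3.349 -2.544
v -2.22 -3.495 -2.974
v -2.345 -3.731 -1.036
v -2.306 -2.806 -2.759
v -2.83 -2.435 -2.418
v -3.486 -2.599 -2.152
v -3.889 -3.203 -2.115
v -3.804 -3.893 -2.33
v -3.279 -4.264 -2.67
v -2.623 -4.099 -2.937
f 2 1 4
f 2 4 3
f 4 1 5
f 4 5 3
f 5 1 6
f 5 6 3
f 6 1 7
f 6 7 3
f 7 1 8
f 7 8 3
f 8 1 9
f 8 9 3
f 9 1 10
f 9 10 3
f 10 1 2
f 10 2 3
f 12 11 14
f 12 14 13
f 14 11 15
f 14 15 13
f 15 11 16
f 15 16 13
f 16 11 17
f 16 17 13
f 17 11 18
f 17 18 13
f 18 11 19
f 18 19 13
f 19 11 20
f 19 20 13
f 20 11 12
f 20 12 13



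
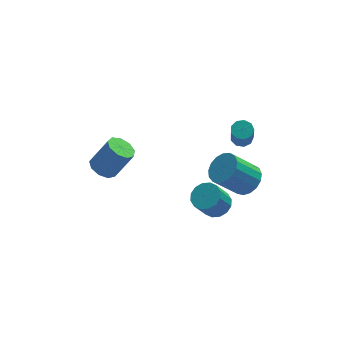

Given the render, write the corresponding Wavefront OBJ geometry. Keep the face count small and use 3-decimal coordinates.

v 4.28 0.861 -0.091
v 4.997 1.103 0.578
v 3.617 1.04 2.08
v 2.9 0.799 1.411
v 4.823 1.531 0.436
v 3.443 1.468 1.937
v 4.524 1.805 0.173
v 3.144 1.743 1.674
v 4.169 1.863 -0.15
v 2.79 1.801 1.351
v 3.84 1.692 -0.46
v 2.46 1.63 1.041
v 3.612 1.33 -0.685
v 2.232 1.268 0.816
v 3.536 0.861 -0.774
v 2.156 0.799 0.727
v 3.631 0.392 -0.706
v 2.251 0.33 0.795
v 3.875 0.03 -0.498
v 2.495 -0.032 1.004
v 4.211 -0.141 -0.196
v 2.831 -0.203 1.306
v 4.563 -0.083 0.13
v 3.183 -0.145 1.632
v 4.85 0.192 0.406
v 3.471 0.129 1.907
v 5.007 0.62 0.567
v 3.627 0.557 2.069
v 2.669 1.05 -2.173
v 3.343 0.511 -1.954
v 2.625 0.151 -0.629
v 1.951 0.69 -0.847
v 3.458 0.922 -1.781
v 2.74 0.562 -0.455
v 3.361 1.367 -1.712
v 2.643 1.007 -0.386
v 3.079 1.727 -1.767
v 2.361 1.367 -0.441
v 2.688 1.906 -1.93
v 1.97 1.546 -0.605
v 2.291 1.855 -2.159
v 1.573 1.496 -0.833
v 1.995 1.589 -2.391
v 1.277 1.229 -1.066
v 1.88 1.178 -2.565
v 1.162 0.818 -1.239
v 1.977 0.733 -2.634
v 1.259 0.373 -1.308
v 2.259 0.373 -2.579
v 1.541 0.013 -1.253
v 2.65 0.194 -2.415
v 1.932 -0.166 -1.09
v 3.047 0.244 -2.187
v 2.329 -0.115 -0.861
v -3.264 2.53 0.97
v -2.711 1.992 0.612
v -1.682 1.973 2.233
v -2.236 2.51 2.59
v -2.547 2.541 0.514
v -1.518 2.522 2.135
v -2.718 3.085 0.629
v -1.689 3.066 2.25
v -3.145 3.369 0.904
v -2.116 3.349 2.525
v -3.628 3.26 1.209
v -2.599 3.241 2.83
v -3.941 2.809 1.402
v -2.912 2.79 3.023
v -3.937 2.228 1.393
v -2.908 2.209 3.014
v -3.619 1.788 1.186
v -2.59 1.769 2.807
v -3.135 1.695 0.877
v -2.106 1.675 2.498
v 4.074 1.451 3.237
v 4.457 0.998 3.054
v 4.268 0.237 4.54
v 3.886 0.689 4.723
v 4.678 1.308 3.241
v 4.489 0.547 4.727
v 4.616 1.685 3.426
v 4.428 0.924 4.912
v 4.301 1.952 3.523
v 4.113 1.191 5.009
v 3.88 1.984 3.486
v 3.692 1.223 4.972
v 3.55 1.767 3.333
v 3.361 1.006 4.818
v 3.465 1.402 3.135
v 3.276 0.64 4.62
v 3.665 1.059 2.985
v 3.476 0.298 4.47
v 4.057 0.9 2.953
v 3.868 0.139 4.438
f 2 1 5
f 2 5 3
f 3 5 6
f 3 6 4
f 5 1 7
f 5 7 6
f 6 7 8
f 6 8 4
f 7 1 9
f 7 9 8
f 8 9 10
f 8 10 4
f 9 1 11
f 9 11 10
f 10 11 12
f 10 12 4
f 11 1 13
f 11 13 12
f 12 13 14
f 12 14 4
f 13 1 15
f 13 15 14
f 14 15 16
f 14 16 4
f 15 1 17
f 15 17 16
f 16 17 18
f 16 18 4
f 17 1 19
f 17 19 18
f 18 19 20
f 18 20 4
f 19 1 21
f 19 21 20
f 20 21 22
f 20 22 4
f 21 1 23
f 21 23 22
f 22 23 24
f 22 24 4
f 23 1 25
f 23 25 24
f 24 25 26
f 24 26 4
f 25 1 27
f 25 27 26
f 26 27 28
f 26 28 4
f 27 1 2
f 27 2 28
f 28 2 3
f 28 3 4
f 30 29 33
f 30 33 31
f 31 33 34
f 31 34 32
f 33 29 35
f 33 35 34
f 34 35 36
f 34 36 32
f 35 29 37
f 35 37 36
f 36 37 38
f 36 38 32
f 37 29 39
f 37 39 38
f 38 39 40
f 38 40 32
f 39 29 41
f 39 41 40
f 40 41 42
f 40 42 32
f 41 29 43
f 41 43 42
f 42 43 44
f 42 44 32
f 43 29 45
f 43 45 44
f 44 45 46
f 44 46 32
f 45 29 47
f 45 47 46
f 46 47 48
f 46 48 32
f 47 29 49
f 47 49 48
f 48 49 50
f 48 50 32
f 49 29 51
f 49 51 50
f 50 51 52
f 50 52 32
f 51 29 53
f 51 53 52
f 52 53 54
f 52 54 32
f 53 29 30
f 53 30 54
f 54 30 31
f 54 31 32
f 56 55 59
f 56 59 57
f 57 59 60
f 57 60 58
f 59 55 61
f 59 61 60
f 60 61 62
f 60 62 58
f 61 55 63
f 61 63 62
f 62 63 64
f 62 64 58
f 63 55 65
f 63 65 64
f 64 65 66
f 64 66 58
f 65 55 67
f 65 67 66
f 66 67 68
f 66 68 58
f 67 55 69
f 67 69 68
f 68 69 70
f 68 70 58
f 69 55 71
f 69 71 70
f 70 71 72
f 70 72 58
f 71 55 73
f 71 73 72
f 72 73 74
f 72 74 58
f 73 55 56
f 73 56 74
f 74 56 57
f 74 57 58
f 76 75 79
f 76 79 77
f 77 79 80
f 77 80 78
f 79 75 81
f 79 81 80
f 80 81 82
f 80 82 78
f 81 75 83
f 81 83 82
f 82 83 84
f 82 84 78
f 83 75 85
f 83 85 84
f 84 85 86
f 84 86 78
f 85 75 87
f 85 87 86
f 86 87 88
f 86 88 78
f 87 75 89
f 87 89 88
f 88 89 90
f 88 90 78
f 89 75 91
f 89 91 90
f 90 91 92
f 90 92 78
f 91 75 93
f 91 93 92
f 92 93 94
f 92 94 78
f 93 75 76
f 93 76 94
f 94 76 77
f 94 77 78



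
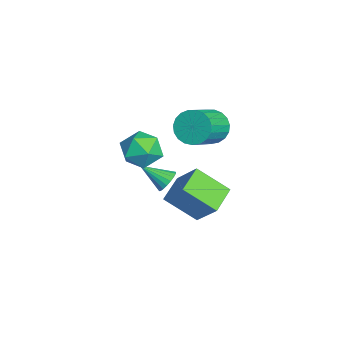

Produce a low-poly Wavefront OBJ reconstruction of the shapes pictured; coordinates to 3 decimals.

v -2.76 -1.79 -2.721
v -2.215 -1.661 -2.285
v -3.18 -3.13 -1.799
v -2.45 -1.496 -2.153
v -2.747 -1.39 -2.135
v -3.047 -1.363 -2.232
v -3.289 -1.421 -2.426
v -3.427 -1.551 -2.679
v -3.432 -1.729 -2.94
v -3.304 -1.919 -3.158
v -3.069 -2.084 -3.289
v -2.772 -2.19 -3.308
v -2.472 -2.217 -3.21
v -2.23 -2.16 -3.016
v -2.092 -2.029 -2.763
v -2.087 -1.851 -2.502
v -2.354 0.279 1.561
v -1.652 0.616 0.887
v -0.264 -0.363 1.844
v -0.966 -0.699 2.519
v -1.643 0.922 1.186
v -0.254 -0.056 2.143
v -1.756 1.118 1.55
v -0.367 0.139 2.507
v -1.973 1.168 1.916
v -0.584 0.189 2.873
v -2.255 1.065 2.221
v -0.867 0.086 3.178
v -2.555 0.825 2.411
v -1.166 -0.153 3.368
v -2.82 0.492 2.455
v -1.432 -0.487 3.412
v -3.005 0.122 2.344
v -1.616 -0.857 3.301
v -3.077 -0.221 2.098
v -1.688 -1.2 3.055
v -3.024 -0.478 1.759
v -1.635 -1.456 2.716
v -2.856 -0.603 1.386
v -1.467 -1.582 2.343
v -2.6 -0.576 1.043
v -1.211 -1.555 2
v -2.302 -0.401 0.79
v -0.914 -1.38 1.747
v -2.014 -0.109 0.67
v -0.625 -1.087 1.627
v -1.784 0.251 0.705
v -0.395 -0.727 1.662
v 1.437 -3.273 4.036
v 2.248 -2.496 4.117
v 2.212 -3.924 2.523
v 3.023 -3.147 2.604
v 2.968 -3.984 3.354
v 2.489 -3.581 4.289
v 1.971 -2.839 2.351
v 1.492 -2.436 3.286
v 2.577 -2.228 3.075
v 3.194 -2.936 3.696
v 1.266 -3.484 2.944
v 1.883 -4.192 3.565
v -1.529 0.244 -3.183
v -1.952 -1.361 -1.896
v -0.558 1.124 -1.767
v -0.981 -0.48 -0.48
v -0.159 -0.5 -3.66
v -0.582 -2.104 -2.373
v 0.812 0.381 -2.244
v 0.389 -1.224 -0.957
f 2 1 4
f 2 4 3
f 4 1 5
f 4 5 3
f 5 1 6
f 5 6 3
f 6 1 7
f 6 7 3
f 7 1 8
f 7 8 3
f 8 1 9
f 8 9 3
f 9 1 10
f 9 10 3
f 10 1 11
f 10 11 3
f 11 1 12
f 11 12 3
f 12 1 13
f 12 13 3
f 13 1 14
f 13 14 3
f 14 1 15
f 14 15 3
f 15 1 16
f 15 16 3
f 16 1 2
f 16 2 3
f 18 17 21
f 18 21 19
f 19 21 22
f 19 22 20
f 21 17 23
f 21 23 22
f 22 23 24
f 22 24 20
f 23 17 25
f 23 25 24
f 24 25 26
f 24 26 20
f 25 17 27
f 25 27 26
f 26 27 28
f 26 28 20
f 27 17 29
f 27 29 28
f 28 29 30
f 28 30 20
f 29 17 31
f 29 31 30
f 30 31 32
f 30 32 20
f 31 17 33
f 31 33 32
f 32 33 34
f 32 34 20
f 33 17 35
f 33 35 34
f 34 35 36
f 34 36 20
f 35 17 37
f 35 37 36
f 36 37 38
f 36 38 20
f 37 17 39
f 37 39 38
f 38 39 40
f 38 40 20
f 39 17 41
f 39 41 40
f 40 41 42
f 40 42 20
f 41 17 43
f 41 43 42
f 42 43 44
f 42 44 20
f 43 17 45
f 43 45 44
f 44 45 46
f 44 46 20
f 45 17 47
f 45 47 46
f 46 47 48
f 46 48 20
f 47 17 18
f 47 18 48
f 48 18 19
f 48 19 20
f 49 60 54
f 49 54 50
f 49 50 56
f 49 56 59
f 49 59 60
f 50 54 58
f 54 60 53
f 60 59 51
f 59 56 55
f 56 50 57
f 52 58 53
f 52 53 51
f 52 51 55
f 52 55 57
f 52 57 58
f 53 58 54
f 51 53 60
f 55 51 59
f 57 55 56
f 58 57 50
f 62 64 61
f 65 62 61
f 61 64 63
f 63 65 61
f 62 68 64
f 66 62 65
f 66 68 62
f 64 68 63
f 67 65 63
f 63 68 67
f 67 66 65
f 68 66 67



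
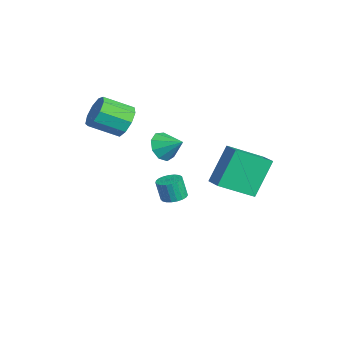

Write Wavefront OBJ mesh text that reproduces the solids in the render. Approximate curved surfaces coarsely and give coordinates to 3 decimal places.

v -3.817 0.499 -3.449
v -3.231 0.242 -3.422
v -3.377 0.024 -2.343
v -3.963 0.281 -2.371
v -3.183 0.498 -3.364
v -3.329 0.279 -2.285
v -3.244 0.753 -3.32
v -3.39 0.535 -2.242
v -3.404 0.964 -3.299
v -3.55 0.746 -2.221
v -3.635 1.095 -3.304
v -3.782 0.877 -2.226
v -3.898 1.123 -3.334
v -4.045 0.905 -2.256
v -4.147 1.043 -3.384
v -4.294 0.825 -2.306
v -4.339 0.869 -3.445
v -4.485 0.651 -2.367
v -4.44 0.631 -3.507
v -4.587 0.413 -2.429
v -4.434 0.37 -3.559
v -4.58 0.152 -2.481
v -4.321 0.131 -3.592
v -4.467 -0.087 -2.513
v -4.121 -0.044 -3.6
v -4.267 -0.262 -2.522
v -3.868 -0.125 -3.582
v -4.014 -0.343 -2.504
v -3.606 -0.098 -3.541
v -3.753 -0.316 -2.463
v -3.381 0.032 -3.485
v -3.527 -0.186 -2.406
v 0.219 1.952 2.056
v 1.255 2.102 2.36
v 0.241 3.598 1.169
v 1.277 3.748 1.473
v 0.863 1.012 0.327
v 1.899 1.162 0.631
v 0.885 2.658 -0.56
v 1.921 2.808 -0.256
v -0.911 -0.603 1.673
v -0.44 -0.528 1.018
v -0.229 0.123 2.247
v -0.84 -0.145 1.009
v -1.273 0.024 1.31
v -1.537 -0.101 1.781
v -1.508 -0.46 2.201
v -1.2 -0.887 2.375
v -0.756 -1.181 2.219
v -0.385 -1.204 1.808
v -0.26 -0.946 1.334
v -3.005 -1.853 2.229
v -2.486 -2.246 1.622
v -2.657 -3.619 2.364
v -3.175 -3.227 2.971
v -2.146 -2.039 2.083
v -2.317 -3.412 2.825
v -2.209 -1.745 2.613
v -2.38 -3.119 3.354
v -2.643 -1.502 2.963
v -2.814 -2.875 3.704
v -3.247 -1.423 2.97
v -3.418 -2.796 3.711
v -3.737 -1.546 2.63
v -3.908 -2.919 3.372
v -3.885 -1.812 2.103
v -4.056 -3.185 2.845
v -3.62 -2.098 1.635
v -3.791 -3.471 2.377
v -3.068 -2.269 1.445
v -3.239 -3.642 2.187
f 2 1 5
f 2 5 3
f 3 5 6
f 3 6 4
f 5 1 7
f 5 7 6
f 6 7 8
f 6 8 4
f 7 1 9
f 7 9 8
f 8 9 10
f 8 10 4
f 9 1 11
f 9 11 10
f 10 11 12
f 10 12 4
f 11 1 13
f 11 13 12
f 12 13 14
f 12 14 4
f 13 1 15
f 13 15 14
f 14 15 16
f 14 16 4
f 15 1 17
f 15 17 16
f 16 17 18
f 16 18 4
f 17 1 19
f 17 19 18
f 18 19 20
f 18 20 4
f 19 1 21
f 19 21 20
f 20 21 22
f 20 22 4
f 21 1 23
f 21 23 22
f 22 23 24
f 22 24 4
f 23 1 25
f 23 25 24
f 24 25 26
f 24 26 4
f 25 1 27
f 25 27 26
f 26 27 28
f 26 28 4
f 27 1 29
f 27 29 28
f 28 29 30
f 28 30 4
f 29 1 31
f 29 31 30
f 30 31 32
f 30 32 4
f 31 1 2
f 31 2 32
f 32 2 3
f 32 3 4
f 34 36 33
f 37 34 33
f 33 36 35
f 35 37 33
f 34 40 36
f 38 34 37
f 38 40 34
f 36 40 35
f 39 37 35
f 35 40 39
f 39 38 37
f 40 38 39
f 42 41 44
f 42 44 43
f 44 41 45
f 44 45 43
f 45 41 46
f 45 46 43
f 46 41 47
f 46 47 43
f 47 41 48
f 47 48 43
f 48 41 49
f 48 49 43
f 49 41 50
f 49 50 43
f 50 41 51
f 50 51 43
f 51 41 42
f 51 42 43
f 53 52 56
f 53 56 54
f 54 56 57
f 54 57 55
f 56 52 58
f 56 58 57
f 57 58 59
f 57 59 55
f 58 52 60
f 58 60 59
f 59 60 61
f 59 61 55
f 60 52 62
f 60 62 61
f 61 62 63
f 61 63 55
f 62 52 64
f 62 64 63
f 63 64 65
f 63 65 55
f 64 52 66
f 64 66 65
f 65 66 67
f 65 67 55
f 66 52 68
f 66 68 67
f 67 68 69
f 67 69 55
f 68 52 70
f 68 70 69
f 69 70 71
f 69 71 55
f 70 52 53
f 70 53 71
f 71 53 54
f 71 54 55



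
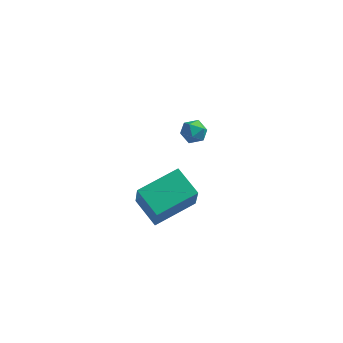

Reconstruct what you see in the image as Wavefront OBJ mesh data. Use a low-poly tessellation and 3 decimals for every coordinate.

v 0.894 1.917 2.332
v 1.542 2.049 2.544
v 1.278 1.091 1.676
v 1.926 1.223 1.888
v 1.464 0.95 2.329
v 1.227 1.461 2.735
v 1.593 1.679 1.485
v 1.356 2.19 1.891
v 1.973 1.902 2.021
v 1.894 1.451 2.543
v 0.926 1.689 1.677
v 0.847 1.238 2.199
v -0.216 -3.506 1.755
v 0.031 -4.272 3.388
v 1.3 -2.09 2.191
v 1.547 -2.855 3.823
v 0.833 -4.445 1.157
v 1.08 -5.21 2.789
v 2.349 -3.028 1.592
v 2.596 -3.794 3.225
f 1 12 6
f 1 6 2
f 1 2 8
f 1 8 11
f 1 11 12
f 2 6 10
f 6 12 5
f 12 11 3
f 11 8 7
f 8 2 9
f 4 10 5
f 4 5 3
f 4 3 7
f 4 7 9
f 4 9 10
f 5 10 6
f 3 5 12
f 7 3 11
f 9 7 8
f 10 9 2
f 14 16 13
f 17 14 13
f 13 16 15
f 15 17 13
f 14 20 16
f 18 14 17
f 18 20 14
f 16 20 15
f 19 17 15
f 15 20 19
f 19 18 17
f 20 18 19



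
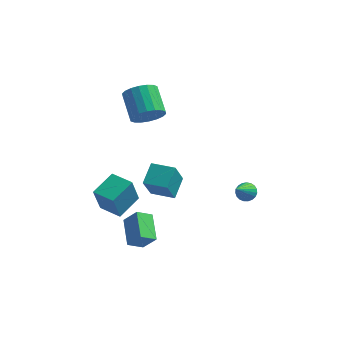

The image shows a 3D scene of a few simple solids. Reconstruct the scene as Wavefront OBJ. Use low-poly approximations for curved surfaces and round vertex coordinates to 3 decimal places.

v -1.702 1.809 -3.385
v -1.865 0.838 -1.76
v -1.574 3.034 -2.64
v -1.737 2.064 -1.015
v -0.283 1.636 -3.345
v -0.446 0.666 -1.72
v -0.155 2.862 -2.6
v -0.318 1.891 -0.975
v -1.376 -3.86 -2.985
v -2.008 -2.393 -2.294
v -0.679 -3.319 -3.496
v -1.311 -1.852 -2.805
v -0.609 -3.968 -2.055
v -1.241 -2.501 -1.364
v 0.088 -3.427 -2.566
v -0.544 -1.96 -1.875
v -2.142 2.957 2.169
v -1.369 2.942 2.835
v -2.206 4.267 3.837
v -2.978 4.283 3.171
v -1.236 3.254 2.533
v -2.073 4.579 3.535
v -1.283 3.507 2.159
v -2.119 4.832 3.161
v -1.499 3.652 1.787
v -2.336 4.977 2.789
v -1.843 3.659 1.491
v -2.68 4.984 2.493
v -2.246 3.527 1.329
v -3.083 4.852 2.331
v -2.629 3.282 1.333
v -3.465 4.607 2.335
v -2.914 2.973 1.503
v -3.751 4.298 2.505
v -3.047 2.661 1.805
v -3.884 3.986 2.807
v -3.001 2.408 2.179
v -3.837 3.733 3.181
v -2.784 2.263 2.551
v -3.621 3.588 3.553
v -2.44 2.256 2.847
v -3.277 3.581 3.849
v -2.037 2.388 3.009
v -2.874 3.713 4.011
v -1.655 2.633 3.005
v -2.491 3.958 4.007
v -3.916 -0.421 -3.294
v -4.124 -0.953 -1.576
v -3.28 1.03 -2.767
v -3.488 0.498 -1.049
v -2.632 -0.978 -3.311
v -2.84 -1.51 -1.593
v -1.996 0.473 -2.784
v -2.204 -0.059 -1.066
v 3.685 1.718 -2.027
v 4.297 1.662 -1.946
v 3.395 0.362 -0.773
v 4.235 1.839 -1.769
v 4.079 1.995 -1.636
v 3.854 2.103 -1.571
v 3.6 2.145 -1.585
v 3.36 2.113 -1.675
v 3.177 2.012 -1.826
v 3.082 1.861 -2.012
v 3.091 1.685 -2.2
v 3.202 1.515 -2.359
v 3.397 1.38 -2.46
v 3.642 1.303 -2.486
v 3.894 1.299 -2.433
v 4.11 1.367 -2.309
v 4.253 1.495 -2.137
f 2 4 1
f 5 2 1
f 1 4 3
f 3 5 1
f 2 8 4
f 6 2 5
f 6 8 2
f 4 8 3
f 7 5 3
f 3 8 7
f 7 6 5
f 8 6 7
f 10 12 9
f 13 10 9
f 9 12 11
f 11 13 9
f 10 16 12
f 14 10 13
f 14 16 10
f 12 16 11
f 15 13 11
f 11 16 15
f 15 14 13
f 16 14 15
f 18 17 21
f 18 21 19
f 19 21 22
f 19 22 20
f 21 17 23
f 21 23 22
f 22 23 24
f 22 24 20
f 23 17 25
f 23 25 24
f 24 25 26
f 24 26 20
f 25 17 27
f 25 27 26
f 26 27 28
f 26 28 20
f 27 17 29
f 27 29 28
f 28 29 30
f 28 30 20
f 29 17 31
f 29 31 30
f 30 31 32
f 30 32 20
f 31 17 33
f 31 33 32
f 32 33 34
f 32 34 20
f 33 17 35
f 33 35 34
f 34 35 36
f 34 36 20
f 35 17 37
f 35 37 36
f 36 37 38
f 36 38 20
f 37 17 39
f 37 39 38
f 38 39 40
f 38 40 20
f 39 17 41
f 39 41 40
f 40 41 42
f 40 42 20
f 41 17 43
f 41 43 42
f 42 43 44
f 42 44 20
f 43 17 45
f 43 45 44
f 44 45 46
f 44 46 20
f 45 17 18
f 45 18 46
f 46 18 19
f 46 19 20
f 48 50 47
f 51 48 47
f 47 50 49
f 49 51 47
f 48 54 50
f 52 48 51
f 52 54 48
f 50 54 49
f 53 51 49
f 49 54 53
f 53 52 51
f 54 52 53
f 56 55 58
f 56 58 57
f 58 55 59
f 58 59 57
f 59 55 60
f 59 60 57
f 60 55 61
f 60 61 57
f 61 55 62
f 61 62 57
f 62 55 63
f 62 63 57
f 63 55 64
f 63 64 57
f 64 55 65
f 64 65 57
f 65 55 66
f 65 66 57
f 66 55 67
f 66 67 57
f 67 55 68
f 67 68 57
f 68 55 69
f 68 69 57
f 69 55 70
f 69 70 57
f 70 55 71
f 70 71 57
f 71 55 56
f 71 56 57



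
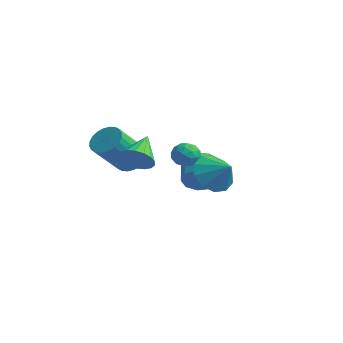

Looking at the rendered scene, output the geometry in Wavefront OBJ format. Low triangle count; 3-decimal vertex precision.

v -0.854 -0.18 -1.36
v -0.069 0.039 -1.029
v -1.586 1.02 -0.42
v -0.098 0.269 -1.344
v -0.276 0.41 -1.663
v -0.569 0.434 -1.922
v -0.919 0.337 -2.069
v -1.255 0.137 -2.076
v -1.513 -0.125 -1.941
v -1.64 -0.399 -1.691
v -1.611 -0.629 -1.375
v -1.433 -0.77 -1.057
v -1.14 -0.794 -0.798
v -0.79 -0.696 -0.65
v -0.453 -0.497 -0.644
v -0.196 -0.234 -0.778
v -3.812 1.782 -2.61
v -3.266 2.288 -2.16
v -3.122 0.744 -0.6
v -3.668 0.238 -1.05
v -3.566 2.386 -2.035
v -3.421 0.842 -0.475
v -3.903 2.393 -1.997
v -3.759 0.848 -0.437
v -4.227 2.306 -2.053
v -4.082 0.762 -0.493
v -4.487 2.14 -2.193
v -4.343 0.595 -0.633
v -4.645 1.919 -2.397
v -4.5 0.375 -0.837
v -4.675 1.678 -2.634
v -4.531 0.133 -1.074
v -4.575 1.452 -2.867
v -4.431 -0.093 -1.307
v -4.358 1.276 -3.06
v -4.214 -0.268 -1.5
v -4.059 1.178 -3.185
v -3.914 -0.366 -1.625
v -3.721 1.172 -3.223
v -3.577 -0.373 -1.663
v -3.398 1.258 -3.167
v -3.253 -0.286 -1.607
v -3.137 1.425 -3.027
v -2.993 -0.12 -1.467
v -2.98 1.645 -2.823
v -2.835 0.101 -1.263
v -2.949 1.887 -2.586
v -2.805 0.342 -1.026
v -3.049 2.113 -2.353
v -2.905 0.568 -0.793
v -0.999 3.518 -3.539
v -0.478 3.629 -2.852
v -1.459 4.413 -2.234
v -1.981 4.302 -2.921
v -0.384 4.061 -3.25
v -1.365 4.845 -2.632
v -0.578 4.238 -3.784
v -1.559 5.023 -3.166
v -0.969 4.079 -4.203
v -1.951 4.863 -3.585
v -1.374 3.657 -4.311
v -2.356 4.441 -3.694
v -1.604 3.17 -4.058
v -2.586 3.954 -3.44
v -1.551 2.846 -3.562
v -2.532 3.63 -2.944
v -1.24 2.836 -3.055
v -2.221 3.62 -2.437
v -0.816 3.145 -2.774
v -1.797 3.93 -2.157
v -0.417 2.031 -1.222
v 0.128 2.286 -1.588
v 0.252 1.214 -0.792
v 0.797 1.469 -1.158
v 0.531 1.838 -0.62
v 0.117 2.342 -0.886
v 0.263 1.158 -1.494
v -0.151 1.662 -1.76
v 0.549 1.746 -1.756
v 0.714 2.166 -1.215
v -0.334 1.334 -1.165
v -0.169 1.754 -0.624
v -0.203 2.23 -1.443
v 0.583 1.27 -0.937
v 0.426 1.487 -0.621
v 0.747 1.637 -0.836
v -0.21 2.263 -1.03
v 0.111 2.413 -1.245
v 0.347 2.15 -0.676
v 0.269 1.087 -1.135
v 0.59 1.237 -1.35
v -0.367 1.863 -1.544
v -0.046 2.013 -1.759
v 0.033 1.35 -1.704
v 0.365 2.063 -1.756
v 0.758 1.583 -1.503
v 0.444 1.4 -1.701
v 0.201 1.696 -1.858
v 0.462 2.31 -1.439
v 0.855 1.83 -1.186
v 0.698 2.046 -0.87
v 0.455 2.343 -1.026
v 0.709 1.992 -1.537
v -0.475 1.67 -1.194
v -0.082 1.19 -0.941
v -0.075 1.157 -1.354
v -0.318 1.454 -1.51
v -0.378 1.917 -0.877
v 0.015 1.437 -0.624
v 0.179 1.804 -0.522
v -0.064 2.1 -0.679
v -0.329 1.508 -0.843
v 1.696 2.073 -1.952
v 2.292 1.642 -2.757
v 2.744 2.207 -1.248
v 2.269 2.309 -2.849
v 2.027 2.886 -2.599
v 1.659 3.152 -2.102
v 1.305 3.006 -1.548
v 1.1 2.504 -1.148
v 1.123 1.837 -1.056
v 1.365 1.26 -1.306
v 1.733 0.994 -1.803
v 2.087 1.14 -2.357
f 2 1 4
f 2 4 3
f 4 1 5
f 4 5 3
f 5 1 6
f 5 6 3
f 6 1 7
f 6 7 3
f 7 1 8
f 7 8 3
f 8 1 9
f 8 9 3
f 9 1 10
f 9 10 3
f 10 1 11
f 10 11 3
f 11 1 12
f 11 12 3
f 12 1 13
f 12 13 3
f 13 1 14
f 13 14 3
f 14 1 15
f 14 15 3
f 15 1 16
f 15 16 3
f 16 1 2
f 16 2 3
f 18 17 21
f 18 21 19
f 19 21 22
f 19 22 20
f 21 17 23
f 21 23 22
f 22 23 24
f 22 24 20
f 23 17 25
f 23 25 24
f 24 25 26
f 24 26 20
f 25 17 27
f 25 27 26
f 26 27 28
f 26 28 20
f 27 17 29
f 27 29 28
f 28 29 30
f 28 30 20
f 29 17 31
f 29 31 30
f 30 31 32
f 30 32 20
f 31 17 33
f 31 33 32
f 32 33 34
f 32 34 20
f 33 17 35
f 33 35 34
f 34 35 36
f 34 36 20
f 35 17 37
f 35 37 36
f 36 37 38
f 36 38 20
f 37 17 39
f 37 39 38
f 38 39 40
f 38 40 20
f 39 17 41
f 39 41 40
f 40 41 42
f 40 42 20
f 41 17 43
f 41 43 42
f 42 43 44
f 42 44 20
f 43 17 45
f 43 45 44
f 44 45 46
f 44 46 20
f 45 17 47
f 45 47 46
f 46 47 48
f 46 48 20
f 47 17 49
f 47 49 48
f 48 49 50
f 48 50 20
f 49 17 18
f 49 18 50
f 50 18 19
f 50 19 20
f 52 51 55
f 52 55 53
f 53 55 56
f 53 56 54
f 55 51 57
f 55 57 56
f 56 57 58
f 56 58 54
f 57 51 59
f 57 59 58
f 58 59 60
f 58 60 54
f 59 51 61
f 59 61 60
f 60 61 62
f 60 62 54
f 61 51 63
f 61 63 62
f 62 63 64
f 62 64 54
f 63 51 65
f 63 65 64
f 64 65 66
f 64 66 54
f 65 51 67
f 65 67 66
f 66 67 68
f 66 68 54
f 67 51 69
f 67 69 68
f 68 69 70
f 68 70 54
f 69 51 52
f 69 52 70
f 70 52 53
f 70 53 54
f 71 108 87
f 108 82 111
f 87 111 76
f 108 111 87
f 71 87 83
f 87 76 88
f 83 88 72
f 87 88 83
f 71 83 92
f 83 72 93
f 92 93 78
f 83 93 92
f 71 92 104
f 92 78 107
f 104 107 81
f 92 107 104
f 71 104 108
f 104 81 112
f 108 112 82
f 104 112 108
f 72 88 99
f 88 76 102
f 99 102 80
f 88 102 99
f 76 111 89
f 111 82 110
f 89 110 75
f 111 110 89
f 82 112 109
f 112 81 105
f 109 105 73
f 112 105 109
f 81 107 106
f 107 78 94
f 106 94 77
f 107 94 106
f 78 93 98
f 93 72 95
f 98 95 79
f 93 95 98
f 74 100 86
f 100 80 101
f 86 101 75
f 100 101 86
f 74 86 84
f 86 75 85
f 84 85 73
f 86 85 84
f 74 84 91
f 84 73 90
f 91 90 77
f 84 90 91
f 74 91 96
f 91 77 97
f 96 97 79
f 91 97 96
f 74 96 100
f 96 79 103
f 100 103 80
f 96 103 100
f 75 101 89
f 101 80 102
f 89 102 76
f 101 102 89
f 73 85 109
f 85 75 110
f 109 110 82
f 85 110 109
f 77 90 106
f 90 73 105
f 106 105 81
f 90 105 106
f 79 97 98
f 97 77 94
f 98 94 78
f 97 94 98
f 80 103 99
f 103 79 95
f 99 95 72
f 103 95 99
f 114 113 116
f 114 116 115
f 116 113 117
f 116 117 115
f 117 113 118
f 117 118 115
f 118 113 119
f 118 119 115
f 119 113 120
f 119 120 115
f 120 113 121
f 120 121 115
f 121 113 122
f 121 122 115
f 122 113 123
f 122 123 115
f 123 113 124
f 123 124 115
f 124 113 114
f 124 114 115



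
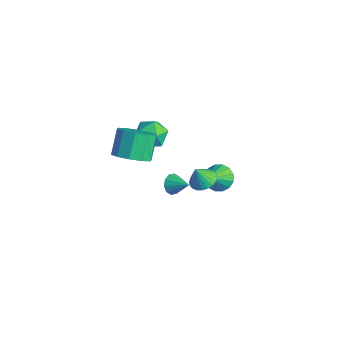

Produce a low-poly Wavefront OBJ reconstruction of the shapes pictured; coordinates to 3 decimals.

v 3.883 -0.517 2.35
v 4.584 -0.754 2.38
v 3.717 -0.883 3.33
v 4.61 -0.486 2.484
v 4.526 -0.223 2.568
v 4.344 -0.004 2.619
v 4.092 0.136 2.629
v 3.808 0.177 2.596
v 3.535 0.112 2.525
v 3.316 -0.048 2.428
v 3.183 -0.28 2.319
v 3.156 -0.548 2.215
v 3.24 -0.811 2.131
v 3.422 -1.029 2.08
v 3.674 -1.17 2.071
v 3.958 -1.211 2.103
v 4.231 -1.146 2.174
v 4.45 -0.986 2.271
v -3.961 1.505 -1.688
v -3.102 2.027 -1.783
v -3.298 0.633 -0.477
v -2.439 1.155 -0.572
v -3.267 1.607 -0.213
v -3.677 2.146 -0.962
v -2.723 0.514 -1.298
v -3.133 1.053 -2.047
v -2.337 1.415 -1.542
v -2.673 2.09 -0.871
v -3.727 0.57 -1.389
v -4.063 1.245 -0.718
v 0.772 2.888 -2.624
v 1.571 3 -2.859
v 1.248 1.872 -1.496
v 1.499 3.304 -2.556
v 1.233 3.495 -2.27
v 0.843 3.524 -2.08
v 0.434 3.383 -2.035
v 0.116 3.109 -2.148
v -0.026 2.775 -2.388
v 0.046 2.472 -2.692
v 0.312 2.28 -2.977
v 0.702 2.251 -3.167
v 1.11 2.393 -3.212
v 1.428 2.667 -3.099
v -0.575 -1.747 1.06
v 0.02 -2.277 1.774
v -0.631 -1.443 2.935
v -1.225 -0.913 2.22
v 0.36 -1.743 1.581
v -0.291 -0.91 2.742
v 0.342 -1.211 1.189
v -0.308 -0.377 2.349
v -0.025 -0.884 0.748
v -0.676 -0.05 1.908
v -0.603 -0.886 0.425
v -1.253 -0.052 1.586
v -1.169 -1.217 0.345
v -1.82 -0.383 1.506
v -1.509 -1.75 0.538
v -2.16 -0.917 1.699
v -1.492 -2.283 0.931
v -2.142 -1.449 2.091
v -1.124 -2.61 1.372
v -1.775 -1.776 2.532
v -0.547 -2.608 1.694
v -1.197 -1.774 2.855
v -1.018 1.175 -3.706
v -0.644 0.799 -4.1
v -0.022 1.525 -3.094
v -0.671 1.17 -4.267
v -0.831 1.543 -4.221
v -1.062 1.775 -3.978
v -1.276 1.777 -3.631
v -1.392 1.55 -3.312
v -1.364 1.179 -3.144
v -1.205 0.807 -3.191
v -0.974 0.575 -3.434
v -0.759 0.572 -3.781
f 2 1 4
f 2 4 3
f 4 1 5
f 4 5 3
f 5 1 6
f 5 6 3
f 6 1 7
f 6 7 3
f 7 1 8
f 7 8 3
f 8 1 9
f 8 9 3
f 9 1 10
f 9 10 3
f 10 1 11
f 10 11 3
f 11 1 12
f 11 12 3
f 12 1 13
f 12 13 3
f 13 1 14
f 13 14 3
f 14 1 15
f 14 15 3
f 15 1 16
f 15 16 3
f 16 1 17
f 16 17 3
f 17 1 18
f 17 18 3
f 18 1 2
f 18 2 3
f 19 30 24
f 19 24 20
f 19 20 26
f 19 26 29
f 19 29 30
f 20 24 28
f 24 30 23
f 30 29 21
f 29 26 25
f 26 20 27
f 22 28 23
f 22 23 21
f 22 21 25
f 22 25 27
f 22 27 28
f 23 28 24
f 21 23 30
f 25 21 29
f 27 25 26
f 28 27 20
f 32 31 34
f 32 34 33
f 34 31 35
f 34 35 33
f 35 31 36
f 35 36 33
f 36 31 37
f 36 37 33
f 37 31 38
f 37 38 33
f 38 31 39
f 38 39 33
f 39 31 40
f 39 40 33
f 40 31 41
f 40 41 33
f 41 31 42
f 41 42 33
f 42 31 43
f 42 43 33
f 43 31 44
f 43 44 33
f 44 31 32
f 44 32 33
f 46 45 49
f 46 49 47
f 47 49 50
f 47 50 48
f 49 45 51
f 49 51 50
f 50 51 52
f 50 52 48
f 51 45 53
f 51 53 52
f 52 53 54
f 52 54 48
f 53 45 55
f 53 55 54
f 54 55 56
f 54 56 48
f 55 45 57
f 55 57 56
f 56 57 58
f 56 58 48
f 57 45 59
f 57 59 58
f 58 59 60
f 58 60 48
f 59 45 61
f 59 61 60
f 60 61 62
f 60 62 48
f 61 45 63
f 61 63 62
f 62 63 64
f 62 64 48
f 63 45 65
f 63 65 64
f 64 65 66
f 64 66 48
f 65 45 46
f 65 46 66
f 66 46 47
f 66 47 48
f 68 67 70
f 68 70 69
f 70 67 71
f 70 71 69
f 71 67 72
f 71 72 69
f 72 67 73
f 72 73 69
f 73 67 74
f 73 74 69
f 74 67 75
f 74 75 69
f 75 67 76
f 75 76 69
f 76 67 77
f 76 77 69
f 77 67 78
f 77 78 69
f 78 67 68
f 78 68 69



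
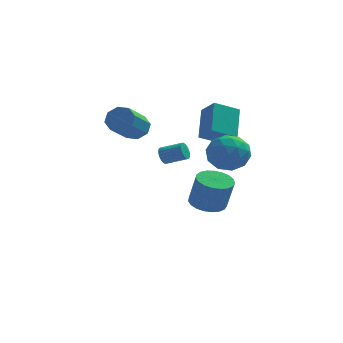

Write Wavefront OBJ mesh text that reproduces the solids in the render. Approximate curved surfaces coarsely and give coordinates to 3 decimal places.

v 1.288 -0.026 1.234
v 1.343 1.537 2.605
v 2.605 0.498 0.583
v 2.66 2.061 1.954
v 2 -0.781 2.066
v 2.055 0.782 3.437
v 3.317 -0.257 1.415
v 3.372 1.306 2.786
v 1.663 2.124 -4.552
v 2.621 2.58 -4.692
v 3.055 2.253 -2.788
v 2.097 1.796 -2.648
v 2.369 2.928 -4.575
v 2.803 2.601 -2.671
v 1.995 3.136 -4.454
v 2.429 2.809 -2.55
v 1.563 3.17 -4.349
v 1.997 2.842 -2.446
v 1.149 3.022 -4.28
v 1.583 2.695 -2.376
v 0.824 2.719 -4.258
v 1.258 2.392 -2.354
v 0.644 2.313 -4.287
v 1.078 1.986 -2.383
v 0.64 1.875 -4.362
v 1.074 1.548 -2.458
v 0.813 1.479 -4.469
v 1.247 1.152 -2.565
v 1.133 1.195 -4.591
v 1.567 0.868 -2.687
v 1.545 1.071 -4.706
v 1.978 0.744 -2.802
v 1.977 1.13 -4.794
v 2.411 0.802 -2.89
v 2.355 1.36 -4.841
v 2.789 1.033 -2.937
v 2.613 1.722 -4.837
v 3.047 1.395 -2.934
v 2.707 2.154 -4.785
v 3.141 1.827 -2.881
v -2.299 3.166 0.595
v -1.605 2.668 0.347
v -2.306 1.076 1.576
v -3.001 1.574 1.825
v -1.474 3.039 0.903
v -2.175 1.448 2.132
v -1.826 3.485 1.278
v -2.528 1.893 2.508
v -2.456 3.744 1.254
v -3.157 2.152 2.483
v -2.994 3.664 0.844
v -3.695 2.072 2.073
v -3.125 3.292 0.288
v -3.826 1.701 1.517
v -2.772 2.847 -0.088
v -3.474 1.255 1.142
v -2.143 2.588 -0.063
v -2.844 0.996 1.166
v -0.297 -3.531 1.329
v -0.079 -3.287 0.899
v 1.055 -3.485 1.361
v 0.837 -3.729 1.791
v -0.104 -3.124 1.031
v 1.029 -3.322 1.493
v -0.158 -3.023 1.207
v 0.975 -3.221 1.67
v -0.234 -3 1.403
v 0.899 -3.198 1.865
v -0.319 -3.057 1.587
v 0.814 -3.255 2.049
v -0.401 -3.186 1.732
v 0.733 -3.385 2.194
v -0.467 -3.368 1.815
v 0.667 -3.567 2.277
v -0.507 -3.575 1.824
v 0.627 -3.773 2.287
v -0.515 -3.775 1.759
v 0.619 -3.973 2.221
v -0.489 -3.938 1.627
v 0.644 -4.136 2.089
v -0.435 -4.039 1.45
v 0.698 -4.237 1.913
v -0.359 -4.062 1.255
v 0.774 -4.26 1.717
v -0.274 -4.005 1.071
v 0.859 -4.203 1.533
v -0.193 -3.875 0.926
v 0.941 -4.074 1.388
v -0.127 -3.693 0.843
v 1.007 -3.892 1.305
v -0.087 -3.487 0.833
v 1.047 -3.685 1.296
v 3.112 -3.042 2.56
v 3.753 -4.066 2.617
v 2.247 -3.674 0.923
v 2.888 -4.698 0.98
v 2.025 -4.478 1.798
v 2.559 -4.088 2.81
v 3.441 -3.652 0.73
v 3.975 -3.262 1.742
v 3.956 -4.443 1.486
v 3.08 -4.954 2.146
v 2.92 -2.786 1.394
v 2.044 -3.297 2.054
v 3.509 -3.499 2.732
v 2.491 -4.241 0.808
v 1.984 -4.112 1.289
v 2.361 -4.714 1.322
v 2.807 -3.511 2.845
v 3.183 -4.113 2.879
v 2.168 -4.356 2.397
v 2.817 -3.627 0.661
v 3.193 -4.229 0.695
v 3.639 -3.026 2.218
v 4.016 -3.628 2.251
v 3.832 -3.384 1.143
v 4.004 -4.322 2.101
v 3.496 -4.694 1.139
v 3.821 -4.079 0.992
v 4.135 -3.849 1.587
v 3.49 -4.622 2.489
v 2.981 -4.994 1.526
v 2.474 -4.865 2.007
v 2.788 -4.635 2.602
v 3.609 -4.844 1.824
v 3.019 -2.746 2.014
v 2.51 -3.118 1.051
v 3.212 -3.105 0.938
v 3.526 -2.875 1.533
v 2.504 -3.046 2.401
v 1.996 -3.418 1.439
v 1.865 -3.891 1.953
v 2.179 -3.661 2.548
v 2.391 -2.896 1.716
f 2 4 1
f 5 2 1
f 1 4 3
f 3 5 1
f 2 8 4
f 6 2 5
f 6 8 2
f 4 8 3
f 7 5 3
f 3 8 7
f 7 6 5
f 8 6 7
f 10 9 13
f 10 13 11
f 11 13 14
f 11 14 12
f 13 9 15
f 13 15 14
f 14 15 16
f 14 16 12
f 15 9 17
f 15 17 16
f 16 17 18
f 16 18 12
f 17 9 19
f 17 19 18
f 18 19 20
f 18 20 12
f 19 9 21
f 19 21 20
f 20 21 22
f 20 22 12
f 21 9 23
f 21 23 22
f 22 23 24
f 22 24 12
f 23 9 25
f 23 25 24
f 24 25 26
f 24 26 12
f 25 9 27
f 25 27 26
f 26 27 28
f 26 28 12
f 27 9 29
f 27 29 28
f 28 29 30
f 28 30 12
f 29 9 31
f 29 31 30
f 30 31 32
f 30 32 12
f 31 9 33
f 31 33 32
f 32 33 34
f 32 34 12
f 33 9 35
f 33 35 34
f 34 35 36
f 34 36 12
f 35 9 37
f 35 37 36
f 36 37 38
f 36 38 12
f 37 9 39
f 37 39 38
f 38 39 40
f 38 40 12
f 39 9 10
f 39 10 40
f 40 10 11
f 40 11 12
f 42 41 45
f 42 45 43
f 43 45 46
f 43 46 44
f 45 41 47
f 45 47 46
f 46 47 48
f 46 48 44
f 47 41 49
f 47 49 48
f 48 49 50
f 48 50 44
f 49 41 51
f 49 51 50
f 50 51 52
f 50 52 44
f 51 41 53
f 51 53 52
f 52 53 54
f 52 54 44
f 53 41 55
f 53 55 54
f 54 55 56
f 54 56 44
f 55 41 57
f 55 57 56
f 56 57 58
f 56 58 44
f 57 41 42
f 57 42 58
f 58 42 43
f 58 43 44
f 60 59 63
f 60 63 61
f 61 63 64
f 61 64 62
f 63 59 65
f 63 65 64
f 64 65 66
f 64 66 62
f 65 59 67
f 65 67 66
f 66 67 68
f 66 68 62
f 67 59 69
f 67 69 68
f 68 69 70
f 68 70 62
f 69 59 71
f 69 71 70
f 70 71 72
f 70 72 62
f 71 59 73
f 71 73 72
f 72 73 74
f 72 74 62
f 73 59 75
f 73 75 74
f 74 75 76
f 74 76 62
f 75 59 77
f 75 77 76
f 76 77 78
f 76 78 62
f 77 59 79
f 77 79 78
f 78 79 80
f 78 80 62
f 79 59 81
f 79 81 80
f 80 81 82
f 80 82 62
f 81 59 83
f 81 83 82
f 82 83 84
f 82 84 62
f 83 59 85
f 83 85 84
f 84 85 86
f 84 86 62
f 85 59 87
f 85 87 86
f 86 87 88
f 86 88 62
f 87 59 89
f 87 89 88
f 88 89 90
f 88 90 62
f 89 59 91
f 89 91 90
f 90 91 92
f 90 92 62
f 91 59 60
f 91 60 92
f 92 60 61
f 92 61 62
f 93 130 109
f 130 104 133
f 109 133 98
f 130 133 109
f 93 109 105
f 109 98 110
f 105 110 94
f 109 110 105
f 93 105 114
f 105 94 115
f 114 115 100
f 105 115 114
f 93 114 126
f 114 100 129
f 126 129 103
f 114 129 126
f 93 126 130
f 126 103 134
f 130 134 104
f 126 134 130
f 94 110 121
f 110 98 124
f 121 124 102
f 110 124 121
f 98 133 111
f 133 104 132
f 111 132 97
f 133 132 111
f 104 134 131
f 134 103 127
f 131 127 95
f 134 127 131
f 103 129 128
f 129 100 116
f 128 116 99
f 129 116 128
f 100 115 120
f 115 94 117
f 120 117 101
f 115 117 120
f 96 122 108
f 122 102 123
f 108 123 97
f 122 123 108
f 96 108 106
f 108 97 107
f 106 107 95
f 108 107 106
f 96 106 113
f 106 95 112
f 113 112 99
f 106 112 113
f 96 113 118
f 113 99 119
f 118 119 101
f 113 119 118
f 96 118 122
f 118 101 125
f 122 125 102
f 118 125 122
f 97 123 111
f 123 102 124
f 111 124 98
f 123 124 111
f 95 107 131
f 107 97 132
f 131 132 104
f 107 132 131
f 99 112 128
f 112 95 127
f 128 127 103
f 112 127 128
f 101 119 120
f 119 99 116
f 120 116 100
f 119 116 120
f 102 125 121
f 125 101 117
f 121 117 94
f 125 117 121

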